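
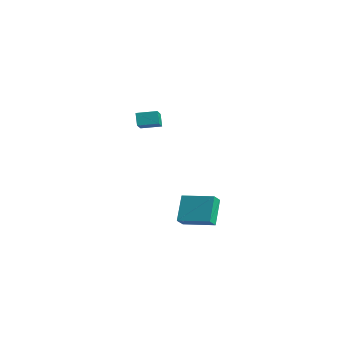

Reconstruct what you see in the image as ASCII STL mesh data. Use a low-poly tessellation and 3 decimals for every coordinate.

solid 
facet normal -0.742 -0.657 -0.133
outer loop
vertex -2.549 -2.741 4.853
vertex -3.47 -1.466 3.701
vertex -2.103 -3.094 4.106
endloop
endfacet
facet normal 0.473 -0.654 0.591
outer loop
vertex -1.13 -2.234 4.279
vertex -2.549 -2.741 4.853
vertex -2.103 -3.094 4.106
endloop
endfacet
facet normal -0.743 -0.657 -0.133
outer loop
vertex -2.103 -3.094 4.106
vertex -3.47 -1.466 3.701
vertex -3.024 -1.819 2.953
endloop
endfacet
facet normal 0.474 -0.377 -0.796
outer loop
vertex -3.024 -1.819 2.953
vertex -1.13 -2.234 4.279
vertex -2.103 -3.094 4.106
endloop
endfacet
facet normal -0.474 0.376 0.796
outer loop
vertex -2.549 -2.741 4.853
vertex -2.497 -0.606 3.874
vertex -3.47 -1.466 3.701
endloop
endfacet
facet normal 0.473 -0.654 0.591
outer loop
vertex -1.576 -1.881 5.027
vertex -2.549 -2.741 4.853
vertex -1.13 -2.234 4.279
endloop
endfacet
facet normal -0.475 0.376 0.796
outer loop
vertex -1.576 -1.881 5.027
vertex -2.497 -0.606 3.874
vertex -2.549 -2.741 4.853
endloop
endfacet
facet normal -0.473 0.654 -0.591
outer loop
vertex -3.47 -1.466 3.701
vertex -2.497 -0.606 3.874
vertex -3.024 -1.819 2.953
endloop
endfacet
facet normal 0.475 -0.376 -0.796
outer loop
vertex -2.051 -0.959 3.127
vertex -1.13 -2.234 4.279
vertex -3.024 -1.819 2.953
endloop
endfacet
facet normal -0.472 0.654 -0.591
outer loop
vertex -3.024 -1.819 2.953
vertex -2.497 -0.606 3.874
vertex -2.051 -0.959 3.127
endloop
endfacet
facet normal 0.743 0.656 0.133
outer loop
vertex -2.051 -0.959 3.127
vertex -1.576 -1.881 5.027
vertex -1.13 -2.234 4.279
endloop
endfacet
facet normal 0.742 0.657 0.133
outer loop
vertex -2.497 -0.606 3.874
vertex -1.576 -1.881 5.027
vertex -2.051 -0.959 3.127
endloop
endfacet
facet normal -0.919 -0.338 -0.205
outer loop
vertex -0.476 -1.374 -4.438
vertex -1.242 -0.087 -3.127
vertex -0.561 -0.731 -5.119
endloop
endfacet
facet normal 0.385 -0.647 -0.659
outer loop
vertex 1.442 0.007 -4.673
vertex -0.476 -1.374 -4.438
vertex -0.561 -0.731 -5.119
endloop
endfacet
facet normal -0.919 -0.338 -0.205
outer loop
vertex -0.561 -0.731 -5.119
vertex -1.242 -0.087 -3.127
vertex -1.327 0.556 -3.808
endloop
endfacet
facet normal -0.091 0.684 -0.724
outer loop
vertex -1.327 0.556 -3.808
vertex 1.442 0.007 -4.673
vertex -0.561 -0.731 -5.119
endloop
endfacet
facet normal 0.091 -0.684 0.724
outer loop
vertex -0.476 -1.374 -4.438
vertex 0.761 0.651 -2.681
vertex -1.242 -0.087 -3.127
endloop
endfacet
facet normal 0.385 -0.647 -0.659
outer loop
vertex 1.527 -0.636 -3.992
vertex -0.476 -1.374 -4.438
vertex 1.442 0.007 -4.673
endloop
endfacet
facet normal 0.091 -0.684 0.724
outer loop
vertex 1.527 -0.636 -3.992
vertex 0.761 0.651 -2.681
vertex -0.476 -1.374 -4.438
endloop
endfacet
facet normal -0.385 0.647 0.659
outer loop
vertex -1.242 -0.087 -3.127
vertex 0.761 0.651 -2.681
vertex -1.327 0.556 -3.808
endloop
endfacet
facet normal -0.091 0.684 -0.724
outer loop
vertex 0.676 1.294 -3.362
vertex 1.442 0.007 -4.673
vertex -1.327 0.556 -3.808
endloop
endfacet
facet normal -0.385 0.647 0.659
outer loop
vertex -1.327 0.556 -3.808
vertex 0.761 0.651 -2.681
vertex 0.676 1.294 -3.362
endloop
endfacet
facet normal 0.919 0.338 0.205
outer loop
vertex 0.676 1.294 -3.362
vertex 1.527 -0.636 -3.992
vertex 1.442 0.007 -4.673
endloop
endfacet
facet normal 0.919 0.338 0.205
outer loop
vertex 0.761 0.651 -2.681
vertex 1.527 -0.636 -3.992
vertex 0.676 1.294 -3.362
endloop
endfacet

endsolid


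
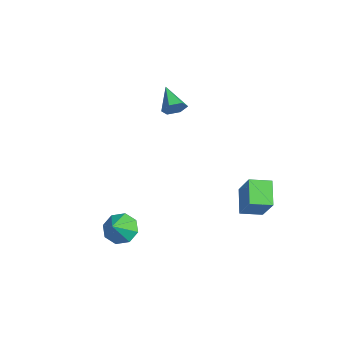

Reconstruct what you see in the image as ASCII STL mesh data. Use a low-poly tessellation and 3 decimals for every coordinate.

solid 
facet normal 0.880 0.000 -0.475
outer loop
vertex -0.658 0.461 2.232
vertex -0.937 0.86 1.715
vertex -0.634 1.169 2.277
endloop
endfacet
facet normal 0.131 -0.067 0.989
outer loop
vertex -0.658 0.461 2.232
vertex -0.634 1.169 2.277
vertex -2.363 0.86 2.485
endloop
endfacet
facet normal 0.880 0.001 -0.475
outer loop
vertex -0.634 1.169 2.277
vertex -0.937 0.86 1.715
vertex -0.913 1.568 1.761
endloop
endfacet
facet normal -0.062 0.773 0.631
outer loop
vertex -0.634 1.169 2.277
vertex -0.913 1.568 1.761
vertex -2.363 0.86 2.485
endloop
endfacet
facet normal 0.880 0.001 -0.476
outer loop
vertex -0.913 1.568 1.761
vertex -0.937 0.86 1.715
vertex -1.217 1.259 1.198
endloop
endfacet
facet normal -0.505 0.842 -0.189
outer loop
vertex -0.913 1.568 1.761
vertex -1.217 1.259 1.198
vertex -2.363 0.86 2.485
endloop
endfacet
facet normal 0.879 0.000 -0.476
outer loop
vertex -1.217 1.259 1.198
vertex -0.937 0.86 1.715
vertex -1.241 0.551 1.153
endloop
endfacet
facet normal -0.755 0.067 -0.652
outer loop
vertex -1.217 1.259 1.198
vertex -1.241 0.551 1.153
vertex -2.363 0.86 2.485
endloop
endfacet
facet normal 0.880 -0.000 -0.476
outer loop
vertex -1.241 0.551 1.153
vertex -0.937 0.86 1.715
vertex -0.962 0.152 1.669
endloop
endfacet
facet normal -0.562 -0.773 -0.294
outer loop
vertex -1.241 0.551 1.153
vertex -0.962 0.152 1.669
vertex -2.363 0.86 2.485
endloop
endfacet
facet normal 0.880 -0.000 -0.475
outer loop
vertex -0.962 0.152 1.669
vertex -0.937 0.86 1.715
vertex -0.658 0.461 2.232
endloop
endfacet
facet normal -0.119 -0.842 0.526
outer loop
vertex -0.962 0.152 1.669
vertex -0.658 0.461 2.232
vertex -2.363 0.86 2.485
endloop
endfacet
facet normal -0.549 0.490 -0.677
outer loop
vertex 3.286 -3.679 -4.562
vertex 2.791 -3.268 -3.863
vertex 3.58 -3.05 -4.345
endloop
endfacet
facet normal 0.913 -0.364 -0.182
outer loop
vertex 3.286 -3.679 -4.562
vertex 3.58 -3.05 -4.345
vertex 3.509 -3.912 -2.977
endloop
endfacet
facet normal -0.549 0.492 -0.676
outer loop
vertex 3.58 -3.05 -4.345
vertex 2.791 -3.268 -3.863
vertex 3.412 -2.55 -3.845
endloop
endfacet
facet normal 0.973 0.170 0.157
outer loop
vertex 3.58 -3.05 -4.345
vertex 3.412 -2.55 -3.845
vertex 3.509 -3.912 -2.977
endloop
endfacet
facet normal -0.548 0.491 -0.677
outer loop
vertex 3.412 -2.55 -3.845
vertex 2.791 -3.268 -3.863
vertex 2.88 -2.47 -3.356
endloop
endfacet
facet normal 0.642 0.444 0.625
outer loop
vertex 3.412 -2.55 -3.845
vertex 2.88 -2.47 -3.356
vertex 3.509 -3.912 -2.977
endloop
endfacet
facet normal -0.548 0.491 -0.677
outer loop
vertex 2.88 -2.47 -3.356
vertex 2.791 -3.268 -3.863
vertex 2.295 -2.858 -3.164
endloop
endfacet
facet normal 0.113 0.298 0.948
outer loop
vertex 2.88 -2.47 -3.356
vertex 2.295 -2.858 -3.164
vertex 3.509 -3.912 -2.977
endloop
endfacet
facet normal -0.548 0.491 -0.677
outer loop
vertex 2.295 -2.858 -3.164
vertex 2.791 -3.268 -3.863
vertex 2.001 -3.486 -3.382
endloop
endfacet
facet normal -0.303 -0.183 0.935
outer loop
vertex 2.295 -2.858 -3.164
vertex 2.001 -3.486 -3.382
vertex 3.509 -3.912 -2.977
endloop
endfacet
facet normal -0.548 0.490 -0.678
outer loop
vertex 2.001 -3.486 -3.382
vertex 2.791 -3.268 -3.863
vertex 2.17 -3.987 -3.881
endloop
endfacet
facet normal -0.362 -0.716 0.596
outer loop
vertex 2.001 -3.486 -3.382
vertex 2.17 -3.987 -3.881
vertex 3.509 -3.912 -2.977
endloop
endfacet
facet normal -0.549 0.491 -0.677
outer loop
vertex 2.17 -3.987 -3.881
vertex 2.791 -3.268 -3.863
vertex 2.702 -4.067 -4.37
endloop
endfacet
facet normal -0.031 -0.991 0.128
outer loop
vertex 2.17 -3.987 -3.881
vertex 2.702 -4.067 -4.37
vertex 3.509 -3.912 -2.977
endloop
endfacet
facet normal -0.549 0.491 -0.677
outer loop
vertex 2.702 -4.067 -4.37
vertex 2.791 -3.268 -3.863
vertex 3.286 -3.679 -4.562
endloop
endfacet
facet normal 0.498 -0.845 -0.194
outer loop
vertex 2.702 -4.067 -4.37
vertex 3.286 -3.679 -4.562
vertex 3.509 -3.912 -2.977
endloop
endfacet
facet normal -0.778 0.264 0.570
outer loop
vertex 3.586 3.202 -1.147
vertex 3.821 4.369 -1.367
vertex 2.392 3.14 -2.75
endloop
endfacet
facet normal -0.194 -0.964 0.182
outer loop
vertex 3.599 2.731 -3.633
vertex 3.586 3.202 -1.147
vertex 2.392 3.14 -2.75
endloop
endfacet
facet normal -0.778 0.264 0.570
outer loop
vertex 2.392 3.14 -2.75
vertex 3.821 4.369 -1.367
vertex 2.627 4.307 -2.97
endloop
endfacet
facet normal -0.597 -0.031 -0.802
outer loop
vertex 2.627 4.307 -2.97
vertex 3.599 2.731 -3.633
vertex 2.392 3.14 -2.75
endloop
endfacet
facet normal 0.597 0.031 0.802
outer loop
vertex 3.586 3.202 -1.147
vertex 5.028 3.96 -2.25
vertex 3.821 4.369 -1.367
endloop
endfacet
facet normal -0.194 -0.964 0.182
outer loop
vertex 4.793 2.793 -2.03
vertex 3.586 3.202 -1.147
vertex 3.599 2.731 -3.633
endloop
endfacet
facet normal 0.597 0.031 0.802
outer loop
vertex 4.793 2.793 -2.03
vertex 5.028 3.96 -2.25
vertex 3.586 3.202 -1.147
endloop
endfacet
facet normal 0.194 0.964 -0.182
outer loop
vertex 3.821 4.369 -1.367
vertex 5.028 3.96 -2.25
vertex 2.627 4.307 -2.97
endloop
endfacet
facet normal -0.597 -0.031 -0.802
outer loop
vertex 3.834 3.898 -3.853
vertex 3.599 2.731 -3.633
vertex 2.627 4.307 -2.97
endloop
endfacet
facet normal 0.194 0.964 -0.182
outer loop
vertex 2.627 4.307 -2.97
vertex 5.028 3.96 -2.25
vertex 3.834 3.898 -3.853
endloop
endfacet
facet normal 0.778 -0.264 -0.570
outer loop
vertex 3.834 3.898 -3.853
vertex 4.793 2.793 -2.03
vertex 3.599 2.731 -3.633
endloop
endfacet
facet normal 0.778 -0.264 -0.570
outer loop
vertex 5.028 3.96 -2.25
vertex 4.793 2.793 -2.03
vertex 3.834 3.898 -3.853
endloop
endfacet

endsolid


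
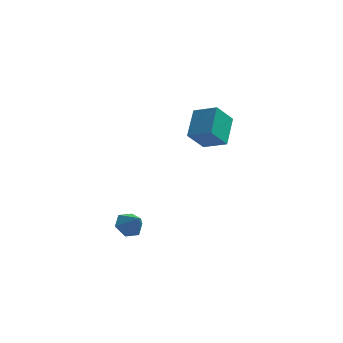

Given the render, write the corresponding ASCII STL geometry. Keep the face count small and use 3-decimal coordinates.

solid 
facet normal -0.869 0.306 -0.389
outer loop
vertex -1.203 2.574 2.689
vertex -1.083 4.232 3.727
vertex -0.418 3.272 1.483
endloop
endfacet
facet normal -0.061 -0.846 -0.529
outer loop
vertex 0.903 2.808 2.073
vertex -1.203 2.574 2.689
vertex -0.418 3.272 1.483
endloop
endfacet
facet normal -0.870 0.305 -0.388
outer loop
vertex -0.418 3.272 1.483
vertex -1.083 4.232 3.727
vertex -0.299 4.931 2.52
endloop
endfacet
facet normal 0.490 0.436 -0.754
outer loop
vertex -0.299 4.931 2.52
vertex 0.903 2.808 2.073
vertex -0.418 3.272 1.483
endloop
endfacet
facet normal -0.490 -0.437 0.754
outer loop
vertex -1.203 2.574 2.689
vertex 0.238 3.768 4.317
vertex -1.083 4.232 3.727
endloop
endfacet
facet normal -0.061 -0.846 -0.530
outer loop
vertex 0.119 2.109 3.28
vertex -1.203 2.574 2.689
vertex 0.903 2.808 2.073
endloop
endfacet
facet normal -0.491 -0.436 0.754
outer loop
vertex 0.119 2.109 3.28
vertex 0.238 3.768 4.317
vertex -1.203 2.574 2.689
endloop
endfacet
facet normal 0.061 0.846 0.529
outer loop
vertex -1.083 4.232 3.727
vertex 0.238 3.768 4.317
vertex -0.299 4.931 2.52
endloop
endfacet
facet normal 0.491 0.437 -0.754
outer loop
vertex 1.023 4.466 3.111
vertex 0.903 2.808 2.073
vertex -0.299 4.931 2.52
endloop
endfacet
facet normal 0.061 0.846 0.529
outer loop
vertex -0.299 4.931 2.52
vertex 0.238 3.768 4.317
vertex 1.023 4.466 3.111
endloop
endfacet
facet normal 0.870 -0.306 0.388
outer loop
vertex 1.023 4.466 3.111
vertex 0.119 2.109 3.28
vertex 0.903 2.808 2.073
endloop
endfacet
facet normal 0.869 -0.305 0.389
outer loop
vertex 0.238 3.768 4.317
vertex 0.119 2.109 3.28
vertex 1.023 4.466 3.111
endloop
endfacet
facet normal -0.557 0.440 -0.705
outer loop
vertex -2.873 -3.325 -1.444
vertex -3.431 -3.124 -0.878
vertex -2.814 -2.611 -1.045
endloop
endfacet
facet normal 0.993 -0.018 -0.114
outer loop
vertex -2.873 -3.325 -1.444
vertex -2.814 -2.611 -1.045
vertex -2.709 -3.696 0.038
endloop
endfacet
facet normal -0.557 0.440 -0.705
outer loop
vertex -2.814 -2.611 -1.045
vertex -3.431 -3.124 -0.878
vertex -3.372 -2.41 -0.479
endloop
endfacet
facet normal 0.685 0.547 0.481
outer loop
vertex -2.814 -2.611 -1.045
vertex -3.372 -2.41 -0.479
vertex -2.709 -3.696 0.038
endloop
endfacet
facet normal -0.556 0.440 -0.705
outer loop
vertex -3.372 -2.41 -0.479
vertex -3.431 -3.124 -0.878
vertex -3.989 -2.922 -0.312
endloop
endfacet
facet normal -0.041 0.354 0.934
outer loop
vertex -3.372 -2.41 -0.479
vertex -3.989 -2.922 -0.312
vertex -2.709 -3.696 0.038
endloop
endfacet
facet normal -0.556 0.441 -0.705
outer loop
vertex -3.989 -2.922 -0.312
vertex -3.431 -3.124 -0.878
vertex -4.049 -3.636 -0.711
endloop
endfacet
facet normal -0.460 -0.403 0.791
outer loop
vertex -3.989 -2.922 -0.312
vertex -4.049 -3.636 -0.711
vertex -2.709 -3.696 0.038
endloop
endfacet
facet normal -0.556 0.441 -0.705
outer loop
vertex -4.049 -3.636 -0.711
vertex -3.431 -3.124 -0.878
vertex -3.491 -3.837 -1.277
endloop
endfacet
facet normal -0.152 -0.969 0.194
outer loop
vertex -4.049 -3.636 -0.711
vertex -3.491 -3.837 -1.277
vertex -2.709 -3.696 0.038
endloop
endfacet
facet normal -0.556 0.441 -0.705
outer loop
vertex -3.491 -3.837 -1.277
vertex -3.431 -3.124 -0.878
vertex -2.873 -3.325 -1.444
endloop
endfacet
facet normal 0.574 -0.777 -0.258
outer loop
vertex -3.491 -3.837 -1.277
vertex -2.873 -3.325 -1.444
vertex -2.709 -3.696 0.038
endloop
endfacet

endsolid


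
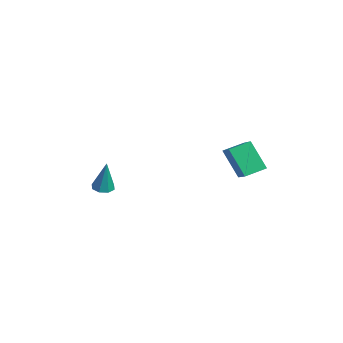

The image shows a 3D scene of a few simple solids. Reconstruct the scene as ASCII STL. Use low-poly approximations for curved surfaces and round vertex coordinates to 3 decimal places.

solid 
facet normal -0.206 -0.055 -0.977
outer loop
vertex -2.421 -0.59 -4.627
vertex -2.734 -1.069 -4.534
vertex -2.848 -0.5 -4.542
endloop
endfacet
facet normal 0.239 0.952 0.190
outer loop
vertex -2.421 -0.59 -4.627
vertex -2.848 -0.5 -4.542
vertex -2.366 -0.971 -2.786
endloop
endfacet
facet normal -0.205 -0.055 -0.977
outer loop
vertex -2.848 -0.5 -4.542
vertex -2.734 -1.069 -4.534
vertex -3.208 -0.744 -4.453
endloop
endfacet
facet normal -0.466 0.814 0.346
outer loop
vertex -2.848 -0.5 -4.542
vertex -3.208 -0.744 -4.453
vertex -2.366 -0.971 -2.786
endloop
endfacet
facet normal -0.205 -0.055 -0.977
outer loop
vertex -3.208 -0.744 -4.453
vertex -2.734 -1.069 -4.534
vertex -3.291 -1.178 -4.411
endloop
endfacet
facet normal -0.861 0.210 0.463
outer loop
vertex -3.208 -0.744 -4.453
vertex -3.291 -1.178 -4.411
vertex -2.366 -0.971 -2.786
endloop
endfacet
facet normal -0.205 -0.055 -0.977
outer loop
vertex -3.291 -1.178 -4.411
vertex -2.734 -1.069 -4.534
vertex -3.048 -1.548 -4.441
endloop
endfacet
facet normal -0.718 -0.510 0.474
outer loop
vertex -3.291 -1.178 -4.411
vertex -3.048 -1.548 -4.441
vertex -2.366 -0.971 -2.786
endloop
endfacet
facet normal -0.206 -0.055 -0.977
outer loop
vertex -3.048 -1.548 -4.441
vertex -2.734 -1.069 -4.534
vertex -2.621 -1.638 -4.526
endloop
endfacet
facet normal -0.120 -0.921 0.371
outer loop
vertex -3.048 -1.548 -4.441
vertex -2.621 -1.638 -4.526
vertex -2.366 -0.971 -2.786
endloop
endfacet
facet normal -0.207 -0.055 -0.977
outer loop
vertex -2.621 -1.638 -4.526
vertex -2.734 -1.069 -4.534
vertex -2.261 -1.394 -4.616
endloop
endfacet
facet normal 0.584 -0.783 0.214
outer loop
vertex -2.621 -1.638 -4.526
vertex -2.261 -1.394 -4.616
vertex -2.366 -0.971 -2.786
endloop
endfacet
facet normal -0.207 -0.055 -0.977
outer loop
vertex -2.261 -1.394 -4.616
vertex -2.734 -1.069 -4.534
vertex -2.178 -0.96 -4.658
endloop
endfacet
facet normal 0.979 -0.178 0.097
outer loop
vertex -2.261 -1.394 -4.616
vertex -2.178 -0.96 -4.658
vertex -2.366 -0.971 -2.786
endloop
endfacet
facet normal -0.207 -0.054 -0.977
outer loop
vertex -2.178 -0.96 -4.658
vertex -2.734 -1.069 -4.534
vertex -2.421 -0.59 -4.627
endloop
endfacet
facet normal 0.836 0.542 0.087
outer loop
vertex -2.178 -0.96 -4.658
vertex -2.421 -0.59 -4.627
vertex -2.366 -0.971 -2.786
endloop
endfacet
facet normal -0.473 -0.296 0.830
outer loop
vertex 3.603 4.132 0.657
vertex 2.293 4.275 -0.039
vertex 3.667 3.086 0.321
endloop
endfacet
facet normal 0.879 -0.096 0.467
outer loop
vertex 4.467 3.585 -1.081
vertex 3.603 4.132 0.657
vertex 3.667 3.086 0.321
endloop
endfacet
facet normal -0.473 -0.295 0.830
outer loop
vertex 3.667 3.086 0.321
vertex 2.293 4.275 -0.039
vertex 2.357 3.229 -0.374
endloop
endfacet
facet normal 0.058 -0.951 -0.305
outer loop
vertex 2.357 3.229 -0.374
vertex 4.467 3.585 -1.081
vertex 3.667 3.086 0.321
endloop
endfacet
facet normal -0.058 0.951 0.305
outer loop
vertex 3.603 4.132 0.657
vertex 3.093 4.774 -1.441
vertex 2.293 4.275 -0.039
endloop
endfacet
facet normal 0.879 -0.096 0.467
outer loop
vertex 4.403 4.631 -0.746
vertex 3.603 4.132 0.657
vertex 4.467 3.585 -1.081
endloop
endfacet
facet normal -0.058 0.951 0.305
outer loop
vertex 4.403 4.631 -0.746
vertex 3.093 4.774 -1.441
vertex 3.603 4.132 0.657
endloop
endfacet
facet normal -0.879 0.096 -0.467
outer loop
vertex 2.293 4.275 -0.039
vertex 3.093 4.774 -1.441
vertex 2.357 3.229 -0.374
endloop
endfacet
facet normal 0.058 -0.951 -0.305
outer loop
vertex 3.157 3.728 -1.777
vertex 4.467 3.585 -1.081
vertex 2.357 3.229 -0.374
endloop
endfacet
facet normal -0.879 0.096 -0.467
outer loop
vertex 2.357 3.229 -0.374
vertex 3.093 4.774 -1.441
vertex 3.157 3.728 -1.777
endloop
endfacet
facet normal 0.473 0.295 -0.830
outer loop
vertex 3.157 3.728 -1.777
vertex 4.403 4.631 -0.746
vertex 4.467 3.585 -1.081
endloop
endfacet
facet normal 0.473 0.296 -0.830
outer loop
vertex 3.093 4.774 -1.441
vertex 4.403 4.631 -0.746
vertex 3.157 3.728 -1.777
endloop
endfacet

endsolid


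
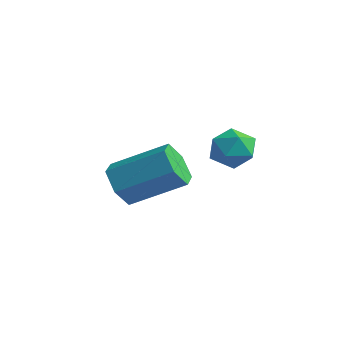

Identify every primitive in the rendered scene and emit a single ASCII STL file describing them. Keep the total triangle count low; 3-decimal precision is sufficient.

solid 
facet normal -0.255 0.757 0.602
outer loop
vertex -1.617 0.92 -1.281
vertex -1.445 0.498 -0.677
vertex -0.915 0.932 -0.999
endloop
endfacet
facet normal -0.008 1.000 -0.023
outer loop
vertex -1.617 0.92 -1.281
vertex -0.915 0.932 -0.999
vertex -1.022 0.914 -1.749
endloop
endfacet
facet normal -0.418 0.730 -0.541
outer loop
vertex -1.617 0.92 -1.281
vertex -1.022 0.914 -1.749
vertex -1.617 0.469 -1.889
endloop
endfacet
facet normal -0.917 0.321 -0.238
outer loop
vertex -1.617 0.92 -1.281
vertex -1.617 0.469 -1.889
vertex -1.879 0.212 -1.227
endloop
endfacet
facet normal -0.816 0.338 0.468
outer loop
vertex -1.617 0.92 -1.281
vertex -1.879 0.212 -1.227
vertex -1.445 0.498 -0.677
endloop
endfacet
facet normal 0.654 0.748 -0.111
outer loop
vertex -1.022 0.914 -1.749
vertex -0.915 0.932 -0.999
vertex -0.481 0.488 -1.433
endloop
endfacet
facet normal 0.255 0.355 0.899
outer loop
vertex -0.915 0.932 -0.999
vertex -1.445 0.498 -0.677
vertex -0.743 0.231 -0.771
endloop
endfacet
facet normal -0.654 -0.323 0.684
outer loop
vertex -1.445 0.498 -0.677
vertex -1.879 0.212 -1.227
vertex -1.338 -0.214 -0.911
endloop
endfacet
facet normal -0.817 -0.350 -0.459
outer loop
vertex -1.879 0.212 -1.227
vertex -1.617 0.469 -1.889
vertex -1.445 -0.232 -1.661
endloop
endfacet
facet normal -0.009 0.311 -0.950
outer loop
vertex -1.617 0.469 -1.889
vertex -1.022 0.914 -1.749
vertex -0.915 0.202 -1.983
endloop
endfacet
facet normal 0.917 -0.321 0.238
outer loop
vertex -0.743 -0.22 -1.379
vertex -0.481 0.488 -1.433
vertex -0.743 0.231 -0.771
endloop
endfacet
facet normal 0.418 -0.730 0.541
outer loop
vertex -0.743 -0.22 -1.379
vertex -0.743 0.231 -0.771
vertex -1.338 -0.214 -0.911
endloop
endfacet
facet normal 0.008 -1.000 0.023
outer loop
vertex -0.743 -0.22 -1.379
vertex -1.338 -0.214 -0.911
vertex -1.445 -0.232 -1.661
endloop
endfacet
facet normal 0.255 -0.757 -0.602
outer loop
vertex -0.743 -0.22 -1.379
vertex -1.445 -0.232 -1.661
vertex -0.915 0.202 -1.983
endloop
endfacet
facet normal 0.816 -0.338 -0.468
outer loop
vertex -0.743 -0.22 -1.379
vertex -0.915 0.202 -1.983
vertex -0.481 0.488 -1.433
endloop
endfacet
facet normal 0.817 0.350 0.459
outer loop
vertex -0.743 0.231 -0.771
vertex -0.481 0.488 -1.433
vertex -0.915 0.932 -0.999
endloop
endfacet
facet normal 0.009 -0.311 0.950
outer loop
vertex -1.338 -0.214 -0.911
vertex -0.743 0.231 -0.771
vertex -1.445 0.498 -0.677
endloop
endfacet
facet normal -0.654 -0.748 0.111
outer loop
vertex -1.445 -0.232 -1.661
vertex -1.338 -0.214 -0.911
vertex -1.879 0.212 -1.227
endloop
endfacet
facet normal -0.255 -0.355 -0.899
outer loop
vertex -0.915 0.202 -1.983
vertex -1.445 -0.232 -1.661
vertex -1.617 0.469 -1.889
endloop
endfacet
facet normal 0.654 0.323 -0.684
outer loop
vertex -0.481 0.488 -1.433
vertex -0.915 0.202 -1.983
vertex -1.022 0.914 -1.749
endloop
endfacet
facet normal -0.607 -0.644 -0.466
outer loop
vertex -4.039 -1.174 -4.042
vertex -4.57 -1.134 -3.406
vertex -4.643 -0.605 -4.041
endloop
endfacet
facet normal 0.319 0.340 -0.885
outer loop
vertex -4.039 -1.174 -4.042
vertex -4.643 -0.605 -4.041
vertex -2.879 0.054 -3.151
endloop
endfacet
facet normal 0.319 0.340 -0.885
outer loop
vertex -2.879 0.054 -3.151
vertex -4.643 -0.605 -4.041
vertex -3.483 0.624 -3.15
endloop
endfacet
facet normal 0.608 0.643 0.466
outer loop
vertex -2.879 0.054 -3.151
vertex -3.483 0.624 -3.15
vertex -3.41 0.094 -2.514
endloop
endfacet
facet normal -0.608 -0.643 -0.466
outer loop
vertex -4.643 -0.605 -4.041
vertex -4.57 -1.134 -3.406
vertex -5.174 -0.565 -3.404
endloop
endfacet
facet normal -0.471 0.764 -0.441
outer loop
vertex -4.643 -0.605 -4.041
vertex -5.174 -0.565 -3.404
vertex -3.483 0.624 -3.15
endloop
endfacet
facet normal -0.471 0.764 -0.440
outer loop
vertex -3.483 0.624 -3.15
vertex -5.174 -0.565 -3.404
vertex -4.014 0.663 -2.513
endloop
endfacet
facet normal 0.607 0.643 0.467
outer loop
vertex -3.483 0.624 -3.15
vertex -4.014 0.663 -2.513
vertex -3.41 0.094 -2.514
endloop
endfacet
facet normal -0.608 -0.643 -0.466
outer loop
vertex -5.174 -0.565 -3.404
vertex -4.57 -1.134 -3.406
vertex -5.101 -1.094 -2.769
endloop
endfacet
facet normal -0.790 0.424 0.444
outer loop
vertex -5.174 -0.565 -3.404
vertex -5.101 -1.094 -2.769
vertex -4.014 0.663 -2.513
endloop
endfacet
facet normal -0.790 0.424 0.444
outer loop
vertex -4.014 0.663 -2.513
vertex -5.101 -1.094 -2.769
vertex -3.941 0.134 -1.878
endloop
endfacet
facet normal 0.607 0.644 0.466
outer loop
vertex -4.014 0.663 -2.513
vertex -3.941 0.134 -1.878
vertex -3.41 0.094 -2.514
endloop
endfacet
facet normal -0.608 -0.643 -0.466
outer loop
vertex -5.101 -1.094 -2.769
vertex -4.57 -1.134 -3.406
vertex -4.497 -1.664 -2.77
endloop
endfacet
facet normal -0.319 -0.340 0.885
outer loop
vertex -5.101 -1.094 -2.769
vertex -4.497 -1.664 -2.77
vertex -3.941 0.134 -1.878
endloop
endfacet
facet normal -0.319 -0.340 0.885
outer loop
vertex -3.941 0.134 -1.878
vertex -4.497 -1.664 -2.77
vertex -3.337 -0.435 -1.879
endloop
endfacet
facet normal 0.607 0.644 0.466
outer loop
vertex -3.941 0.134 -1.878
vertex -3.337 -0.435 -1.879
vertex -3.41 0.094 -2.514
endloop
endfacet
facet normal -0.607 -0.643 -0.467
outer loop
vertex -4.497 -1.664 -2.77
vertex -4.57 -1.134 -3.406
vertex -3.966 -1.703 -3.407
endloop
endfacet
facet normal 0.472 -0.764 0.440
outer loop
vertex -4.497 -1.664 -2.77
vertex -3.966 -1.703 -3.407
vertex -3.337 -0.435 -1.879
endloop
endfacet
facet normal 0.471 -0.764 0.440
outer loop
vertex -3.337 -0.435 -1.879
vertex -3.966 -1.703 -3.407
vertex -2.806 -0.475 -2.516
endloop
endfacet
facet normal 0.608 0.643 0.466
outer loop
vertex -3.337 -0.435 -1.879
vertex -2.806 -0.475 -2.516
vertex -3.41 0.094 -2.514
endloop
endfacet
facet normal -0.607 -0.644 -0.466
outer loop
vertex -3.966 -1.703 -3.407
vertex -4.57 -1.134 -3.406
vertex -4.039 -1.174 -4.042
endloop
endfacet
facet normal 0.790 -0.424 -0.444
outer loop
vertex -3.966 -1.703 -3.407
vertex -4.039 -1.174 -4.042
vertex -2.806 -0.475 -2.516
endloop
endfacet
facet normal 0.790 -0.424 -0.444
outer loop
vertex -2.806 -0.475 -2.516
vertex -4.039 -1.174 -4.042
vertex -2.879 0.054 -3.151
endloop
endfacet
facet normal 0.608 0.643 0.466
outer loop
vertex -2.806 -0.475 -2.516
vertex -2.879 0.054 -3.151
vertex -3.41 0.094 -2.514
endloop
endfacet

endsolid


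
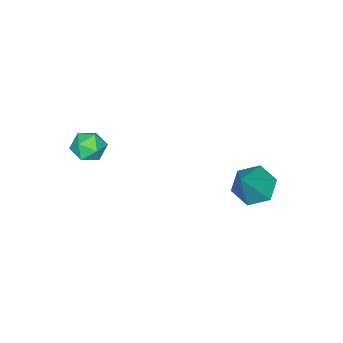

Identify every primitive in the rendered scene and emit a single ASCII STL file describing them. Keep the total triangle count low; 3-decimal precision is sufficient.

solid 
facet normal -0.639 -0.127 -0.759
outer loop
vertex -1.685 1.846 -0.454
vertex -2.187 2.482 -0.138
vertex -1.553 2.669 -0.703
endloop
endfacet
facet normal 0.940 -0.227 -0.253
outer loop
vertex -1.685 1.846 -0.454
vertex -1.553 2.669 -0.703
vertex -1.013 2.718 1.258
endloop
endfacet
facet normal -0.639 -0.128 -0.759
outer loop
vertex -1.553 2.669 -0.703
vertex -2.187 2.482 -0.138
vertex -2.055 3.305 -0.388
endloop
endfacet
facet normal 0.713 0.668 -0.213
outer loop
vertex -1.553 2.669 -0.703
vertex -2.055 3.305 -0.388
vertex -1.013 2.718 1.258
endloop
endfacet
facet normal -0.638 -0.128 -0.759
outer loop
vertex -2.055 3.305 -0.388
vertex -2.187 2.482 -0.138
vertex -2.69 3.118 0.177
endloop
endfacet
facet normal 0.014 0.945 0.328
outer loop
vertex -2.055 3.305 -0.388
vertex -2.69 3.118 0.177
vertex -1.013 2.718 1.258
endloop
endfacet
facet normal -0.638 -0.128 -0.759
outer loop
vertex -2.69 3.118 0.177
vertex -2.187 2.482 -0.138
vertex -2.822 2.295 0.427
endloop
endfacet
facet normal -0.456 0.325 0.828
outer loop
vertex -2.69 3.118 0.177
vertex -2.822 2.295 0.427
vertex -1.013 2.718 1.258
endloop
endfacet
facet normal -0.638 -0.127 -0.759
outer loop
vertex -2.822 2.295 0.427
vertex -2.187 2.482 -0.138
vertex -2.319 1.659 0.111
endloop
endfacet
facet normal -0.228 -0.572 0.788
outer loop
vertex -2.822 2.295 0.427
vertex -2.319 1.659 0.111
vertex -1.013 2.718 1.258
endloop
endfacet
facet normal -0.639 -0.127 -0.759
outer loop
vertex -2.319 1.659 0.111
vertex -2.187 2.482 -0.138
vertex -1.685 1.846 -0.454
endloop
endfacet
facet normal 0.470 -0.847 0.247
outer loop
vertex -2.319 1.659 0.111
vertex -1.685 1.846 -0.454
vertex -1.013 2.718 1.258
endloop
endfacet
facet normal -0.968 0.218 -0.124
outer loop
vertex 1.924 -1.187 2.924
vertex 1.794 -1.396 3.572
vertex 1.959 -0.734 3.448
endloop
endfacet
facet normal -0.557 0.646 -0.522
outer loop
vertex 1.924 -1.187 2.924
vertex 1.959 -0.734 3.448
vertex 2.44 -0.723 2.948
endloop
endfacet
facet normal -0.168 0.236 -0.957
outer loop
vertex 1.924 -1.187 2.924
vertex 2.44 -0.723 2.948
vertex 2.572 -1.379 2.763
endloop
endfacet
facet normal -0.338 -0.445 -0.829
outer loop
vertex 1.924 -1.187 2.924
vertex 2.572 -1.379 2.763
vertex 2.172 -1.795 3.149
endloop
endfacet
facet normal -0.833 -0.456 -0.314
outer loop
vertex 1.924 -1.187 2.924
vertex 2.172 -1.795 3.149
vertex 1.794 -1.396 3.572
endloop
endfacet
facet normal -0.111 0.990 -0.085
outer loop
vertex 2.44 -0.723 2.948
vertex 1.959 -0.734 3.448
vertex 2.628 -0.645 3.611
endloop
endfacet
facet normal -0.775 0.298 0.557
outer loop
vertex 1.959 -0.734 3.448
vertex 1.794 -1.396 3.572
vertex 2.228 -1.061 3.997
endloop
endfacet
facet normal -0.556 -0.793 0.251
outer loop
vertex 1.794 -1.396 3.572
vertex 2.172 -1.795 3.149
vertex 2.36 -1.717 3.812
endloop
endfacet
facet normal 0.245 -0.775 -0.582
outer loop
vertex 2.172 -1.795 3.149
vertex 2.572 -1.379 2.763
vertex 2.841 -1.706 3.312
endloop
endfacet
facet normal 0.520 0.327 -0.789
outer loop
vertex 2.572 -1.379 2.763
vertex 2.44 -0.723 2.948
vertex 3.006 -1.044 3.188
endloop
endfacet
facet normal 0.338 0.445 0.829
outer loop
vertex 2.876 -1.253 3.836
vertex 2.628 -0.645 3.611
vertex 2.228 -1.061 3.997
endloop
endfacet
facet normal 0.168 -0.236 0.957
outer loop
vertex 2.876 -1.253 3.836
vertex 2.228 -1.061 3.997
vertex 2.36 -1.717 3.812
endloop
endfacet
facet normal 0.557 -0.646 0.522
outer loop
vertex 2.876 -1.253 3.836
vertex 2.36 -1.717 3.812
vertex 2.841 -1.706 3.312
endloop
endfacet
facet normal 0.968 -0.218 0.124
outer loop
vertex 2.876 -1.253 3.836
vertex 2.841 -1.706 3.312
vertex 3.006 -1.044 3.188
endloop
endfacet
facet normal 0.833 0.456 0.314
outer loop
vertex 2.876 -1.253 3.836
vertex 3.006 -1.044 3.188
vertex 2.628 -0.645 3.611
endloop
endfacet
facet normal -0.245 0.775 0.582
outer loop
vertex 2.228 -1.061 3.997
vertex 2.628 -0.645 3.611
vertex 1.959 -0.734 3.448
endloop
endfacet
facet normal -0.520 -0.327 0.789
outer loop
vertex 2.36 -1.717 3.812
vertex 2.228 -1.061 3.997
vertex 1.794 -1.396 3.572
endloop
endfacet
facet normal 0.111 -0.990 0.085
outer loop
vertex 2.841 -1.706 3.312
vertex 2.36 -1.717 3.812
vertex 2.172 -1.795 3.149
endloop
endfacet
facet normal 0.775 -0.298 -0.557
outer loop
vertex 3.006 -1.044 3.188
vertex 2.841 -1.706 3.312
vertex 2.572 -1.379 2.763
endloop
endfacet
facet normal 0.556 0.793 -0.251
outer loop
vertex 2.628 -0.645 3.611
vertex 3.006 -1.044 3.188
vertex 2.44 -0.723 2.948
endloop
endfacet

endsolid


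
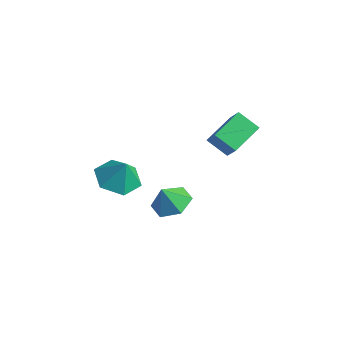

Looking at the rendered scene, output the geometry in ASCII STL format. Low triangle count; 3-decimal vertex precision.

solid 
facet normal 0.136 0.399 -0.907
outer loop
vertex 3.675 -0.893 -2.623
vertex 2.83 -0.614 -2.627
vertex 3.47 -0.09 -2.3
endloop
endfacet
facet normal 0.690 -0.111 0.715
outer loop
vertex 3.675 -0.893 -2.623
vertex 3.47 -0.09 -2.3
vertex 2.69 -1.026 -1.693
endloop
endfacet
facet normal 0.135 0.400 -0.906
outer loop
vertex 3.47 -0.09 -2.3
vertex 2.83 -0.614 -2.627
vertex 2.625 0.189 -2.303
endloop
endfacet
facet normal 0.145 0.450 0.881
outer loop
vertex 3.47 -0.09 -2.3
vertex 2.625 0.189 -2.303
vertex 2.69 -1.026 -1.693
endloop
endfacet
facet normal 0.135 0.400 -0.906
outer loop
vertex 2.625 0.189 -2.303
vertex 2.83 -0.614 -2.627
vertex 1.985 -0.335 -2.63
endloop
endfacet
facet normal -0.627 0.323 0.709
outer loop
vertex 2.625 0.189 -2.303
vertex 1.985 -0.335 -2.63
vertex 2.69 -1.026 -1.693
endloop
endfacet
facet normal 0.135 0.400 -0.906
outer loop
vertex 1.985 -0.335 -2.63
vertex 2.83 -0.614 -2.627
vertex 2.19 -1.138 -2.954
endloop
endfacet
facet normal -0.853 -0.367 0.371
outer loop
vertex 1.985 -0.335 -2.63
vertex 2.19 -1.138 -2.954
vertex 2.69 -1.026 -1.693
endloop
endfacet
facet normal 0.135 0.400 -0.906
outer loop
vertex 2.19 -1.138 -2.954
vertex 2.83 -0.614 -2.627
vertex 3.035 -1.417 -2.951
endloop
endfacet
facet normal -0.308 -0.929 0.204
outer loop
vertex 2.19 -1.138 -2.954
vertex 3.035 -1.417 -2.951
vertex 2.69 -1.026 -1.693
endloop
endfacet
facet normal 0.137 0.400 -0.906
outer loop
vertex 3.035 -1.417 -2.951
vertex 2.83 -0.614 -2.627
vertex 3.675 -0.893 -2.623
endloop
endfacet
facet normal 0.464 -0.802 0.376
outer loop
vertex 3.035 -1.417 -2.951
vertex 3.675 -0.893 -2.623
vertex 2.69 -1.026 -1.693
endloop
endfacet
facet normal -0.378 -0.067 -0.923
outer loop
vertex 2.724 -2.988 -0.878
vertex 1.888 -2.558 -0.567
vertex 2.633 -2.003 -0.912
endloop
endfacet
facet normal 0.961 0.098 0.258
outer loop
vertex 2.724 -2.988 -0.878
vertex 2.633 -2.003 -0.912
vertex 2.312 -2.482 0.467
endloop
endfacet
facet normal -0.378 -0.067 -0.923
outer loop
vertex 2.633 -2.003 -0.912
vertex 1.888 -2.558 -0.567
vertex 1.797 -1.572 -0.601
endloop
endfacet
facet normal 0.532 0.754 0.386
outer loop
vertex 2.633 -2.003 -0.912
vertex 1.797 -1.572 -0.601
vertex 2.312 -2.482 0.467
endloop
endfacet
facet normal -0.377 -0.067 -0.924
outer loop
vertex 1.797 -1.572 -0.601
vertex 1.888 -2.558 -0.567
vertex 1.053 -2.127 -0.257
endloop
endfacet
facet normal -0.200 0.696 0.690
outer loop
vertex 1.797 -1.572 -0.601
vertex 1.053 -2.127 -0.257
vertex 2.312 -2.482 0.467
endloop
endfacet
facet normal -0.378 -0.068 -0.923
outer loop
vertex 1.053 -2.127 -0.257
vertex 1.888 -2.558 -0.567
vertex 1.144 -3.112 -0.222
endloop
endfacet
facet normal -0.502 -0.016 0.865
outer loop
vertex 1.053 -2.127 -0.257
vertex 1.144 -3.112 -0.222
vertex 2.312 -2.482 0.467
endloop
endfacet
facet normal -0.378 -0.067 -0.923
outer loop
vertex 1.144 -3.112 -0.222
vertex 1.888 -2.558 -0.567
vertex 1.98 -3.543 -0.533
endloop
endfacet
facet normal -0.072 -0.672 0.737
outer loop
vertex 1.144 -3.112 -0.222
vertex 1.98 -3.543 -0.533
vertex 2.312 -2.482 0.467
endloop
endfacet
facet normal -0.378 -0.067 -0.923
outer loop
vertex 1.98 -3.543 -0.533
vertex 1.888 -2.558 -0.567
vertex 2.724 -2.988 -0.878
endloop
endfacet
facet normal 0.659 -0.615 0.433
outer loop
vertex 1.98 -3.543 -0.533
vertex 2.724 -2.988 -0.878
vertex 2.312 -2.482 0.467
endloop
endfacet
facet normal -0.618 0.222 -0.755
outer loop
vertex 2.834 1.255 0.122
vertex 2.698 2.674 0.65
vertex 3.686 1.563 -0.485
endloop
endfacet
facet normal 0.090 -0.933 -0.348
outer loop
vertex 4.402 1.306 0.39
vertex 2.834 1.255 0.122
vertex 3.686 1.563 -0.485
endloop
endfacet
facet normal -0.618 0.221 -0.754
outer loop
vertex 3.686 1.563 -0.485
vertex 2.698 2.674 0.65
vertex 3.549 2.982 0.043
endloop
endfacet
facet normal 0.781 0.282 -0.556
outer loop
vertex 3.549 2.982 0.043
vertex 4.402 1.306 0.39
vertex 3.686 1.563 -0.485
endloop
endfacet
facet normal -0.781 -0.282 0.557
outer loop
vertex 2.834 1.255 0.122
vertex 3.414 2.417 1.525
vertex 2.698 2.674 0.65
endloop
endfacet
facet normal 0.090 -0.933 -0.348
outer loop
vertex 3.551 0.998 0.997
vertex 2.834 1.255 0.122
vertex 4.402 1.306 0.39
endloop
endfacet
facet normal -0.781 -0.283 0.557
outer loop
vertex 3.551 0.998 0.997
vertex 3.414 2.417 1.525
vertex 2.834 1.255 0.122
endloop
endfacet
facet normal -0.090 0.933 0.348
outer loop
vertex 2.698 2.674 0.65
vertex 3.414 2.417 1.525
vertex 3.549 2.982 0.043
endloop
endfacet
facet normal 0.781 0.282 -0.557
outer loop
vertex 4.266 2.725 0.918
vertex 4.402 1.306 0.39
vertex 3.549 2.982 0.043
endloop
endfacet
facet normal -0.090 0.933 0.348
outer loop
vertex 3.549 2.982 0.043
vertex 3.414 2.417 1.525
vertex 4.266 2.725 0.918
endloop
endfacet
facet normal 0.618 -0.221 0.754
outer loop
vertex 4.266 2.725 0.918
vertex 3.551 0.998 0.997
vertex 4.402 1.306 0.39
endloop
endfacet
facet normal 0.618 -0.221 0.755
outer loop
vertex 3.414 2.417 1.525
vertex 3.551 0.998 0.997
vertex 4.266 2.725 0.918
endloop
endfacet

endsolid


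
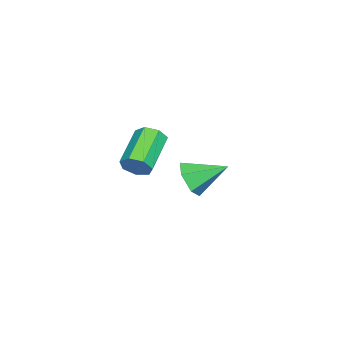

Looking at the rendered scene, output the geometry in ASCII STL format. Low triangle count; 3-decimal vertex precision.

solid 
facet normal 0.890 -0.022 -0.456
outer loop
vertex -0.456 -1.333 -2.515
vertex -0.79 -1.124 -3.177
vertex -0.496 -0.675 -2.625
endloop
endfacet
facet normal 0.453 0.174 0.875
outer loop
vertex -0.456 -1.333 -2.515
vertex -0.496 -0.675 -2.625
vertex -2.396 -1.284 -1.521
endloop
endfacet
facet normal 0.452 0.174 0.875
outer loop
vertex -2.396 -1.284 -1.521
vertex -0.496 -0.675 -2.625
vertex -2.436 -0.627 -1.631
endloop
endfacet
facet normal -0.890 0.022 0.456
outer loop
vertex -2.396 -1.284 -1.521
vertex -2.436 -0.627 -1.631
vertex -2.73 -1.076 -2.183
endloop
endfacet
facet normal 0.890 -0.022 -0.456
outer loop
vertex -0.496 -0.675 -2.625
vertex -0.79 -1.124 -3.177
vertex -0.757 -0.356 -3.15
endloop
endfacet
facet normal 0.235 0.878 0.417
outer loop
vertex -0.496 -0.675 -2.625
vertex -0.757 -0.356 -3.15
vertex -2.436 -0.627 -1.631
endloop
endfacet
facet normal 0.236 0.877 0.417
outer loop
vertex -2.436 -0.627 -1.631
vertex -0.757 -0.356 -3.15
vertex -2.697 -0.307 -2.156
endloop
endfacet
facet normal -0.890 0.022 0.456
outer loop
vertex -2.436 -0.627 -1.631
vertex -2.697 -0.307 -2.156
vertex -2.73 -1.076 -2.183
endloop
endfacet
facet normal 0.890 -0.022 -0.456
outer loop
vertex -0.757 -0.356 -3.15
vertex -0.79 -1.124 -3.177
vertex -1.043 -0.615 -3.696
endloop
endfacet
facet normal -0.158 0.922 -0.354
outer loop
vertex -0.757 -0.356 -3.15
vertex -1.043 -0.615 -3.696
vertex -2.697 -0.307 -2.156
endloop
endfacet
facet normal -0.158 0.922 -0.354
outer loop
vertex -2.697 -0.307 -2.156
vertex -1.043 -0.615 -3.696
vertex -2.983 -0.566 -2.702
endloop
endfacet
facet normal -0.890 0.022 0.456
outer loop
vertex -2.697 -0.307 -2.156
vertex -2.983 -0.566 -2.702
vertex -2.73 -1.076 -2.183
endloop
endfacet
facet normal 0.890 -0.023 -0.456
outer loop
vertex -1.043 -0.615 -3.696
vertex -0.79 -1.124 -3.177
vertex -1.139 -1.258 -3.851
endloop
endfacet
facet normal -0.433 0.272 -0.859
outer loop
vertex -1.043 -0.615 -3.696
vertex -1.139 -1.258 -3.851
vertex -2.983 -0.566 -2.702
endloop
endfacet
facet normal -0.434 0.271 -0.859
outer loop
vertex -2.983 -0.566 -2.702
vertex -1.139 -1.258 -3.851
vertex -3.078 -1.209 -2.857
endloop
endfacet
facet normal -0.890 0.022 0.455
outer loop
vertex -2.983 -0.566 -2.702
vertex -3.078 -1.209 -2.857
vertex -2.73 -1.076 -2.183
endloop
endfacet
facet normal 0.890 -0.023 -0.456
outer loop
vertex -1.139 -1.258 -3.851
vertex -0.79 -1.124 -3.177
vertex -0.972 -1.8 -3.498
endloop
endfacet
facet normal -0.382 -0.584 -0.716
outer loop
vertex -1.139 -1.258 -3.851
vertex -0.972 -1.8 -3.498
vertex -3.078 -1.209 -2.857
endloop
endfacet
facet normal -0.382 -0.583 -0.717
outer loop
vertex -3.078 -1.209 -2.857
vertex -0.972 -1.8 -3.498
vertex -2.911 -1.752 -2.504
endloop
endfacet
facet normal -0.890 0.022 0.455
outer loop
vertex -3.078 -1.209 -2.857
vertex -2.911 -1.752 -2.504
vertex -2.73 -1.076 -2.183
endloop
endfacet
facet normal 0.889 -0.023 -0.456
outer loop
vertex -0.972 -1.8 -3.498
vertex -0.79 -1.124 -3.177
vertex -0.668 -1.834 -2.904
endloop
endfacet
facet normal -0.043 -0.998 -0.035
outer loop
vertex -0.972 -1.8 -3.498
vertex -0.668 -1.834 -2.904
vertex -2.911 -1.752 -2.504
endloop
endfacet
facet normal -0.043 -0.999 -0.034
outer loop
vertex -2.911 -1.752 -2.504
vertex -0.668 -1.834 -2.904
vertex -2.608 -1.785 -1.91
endloop
endfacet
facet normal -0.890 0.022 0.455
outer loop
vertex -2.911 -1.752 -2.504
vertex -2.608 -1.785 -1.91
vertex -2.73 -1.076 -2.183
endloop
endfacet
facet normal 0.890 -0.022 -0.456
outer loop
vertex -0.668 -1.834 -2.904
vertex -0.79 -1.124 -3.177
vertex -0.456 -1.333 -2.515
endloop
endfacet
facet normal 0.328 -0.662 0.674
outer loop
vertex -0.668 -1.834 -2.904
vertex -0.456 -1.333 -2.515
vertex -2.608 -1.785 -1.91
endloop
endfacet
facet normal 0.328 -0.662 0.674
outer loop
vertex -2.608 -1.785 -1.91
vertex -0.456 -1.333 -2.515
vertex -2.396 -1.284 -1.521
endloop
endfacet
facet normal -0.890 0.022 0.456
outer loop
vertex -2.608 -1.785 -1.91
vertex -2.396 -1.284 -1.521
vertex -2.73 -1.076 -2.183
endloop
endfacet
facet normal 0.235 -0.859 -0.455
outer loop
vertex 3.81 2.401 -0.666
vertex 3.114 2.537 -1.283
vertex 3.974 2.869 -1.465
endloop
endfacet
facet normal 0.765 0.475 0.435
outer loop
vertex 3.81 2.401 -0.666
vertex 3.974 2.869 -1.465
vertex 2.706 4.023 -0.497
endloop
endfacet
facet normal 0.236 -0.859 -0.454
outer loop
vertex 3.974 2.869 -1.465
vertex 3.114 2.537 -1.283
vertex 3.278 3.004 -2.082
endloop
endfacet
facet normal 0.469 0.810 -0.352
outer loop
vertex 3.974 2.869 -1.465
vertex 3.278 3.004 -2.082
vertex 2.706 4.023 -0.497
endloop
endfacet
facet normal 0.235 -0.859 -0.454
outer loop
vertex 3.278 3.004 -2.082
vertex 3.114 2.537 -1.283
vertex 2.417 2.672 -1.9
endloop
endfacet
facet normal -0.396 0.701 -0.593
outer loop
vertex 3.278 3.004 -2.082
vertex 2.417 2.672 -1.9
vertex 2.706 4.023 -0.497
endloop
endfacet
facet normal 0.235 -0.859 -0.454
outer loop
vertex 2.417 2.672 -1.9
vertex 3.114 2.537 -1.283
vertex 2.253 2.205 -1.101
endloop
endfacet
facet normal -0.965 0.257 -0.048
outer loop
vertex 2.417 2.672 -1.9
vertex 2.253 2.205 -1.101
vertex 2.706 4.023 -0.497
endloop
endfacet
facet normal 0.236 -0.859 -0.454
outer loop
vertex 2.253 2.205 -1.101
vertex 3.114 2.537 -1.283
vertex 2.949 2.07 -0.484
endloop
endfacet
facet normal -0.670 -0.078 0.738
outer loop
vertex 2.253 2.205 -1.101
vertex 2.949 2.07 -0.484
vertex 2.706 4.023 -0.497
endloop
endfacet
facet normal 0.234 -0.860 -0.454
outer loop
vertex 2.949 2.07 -0.484
vertex 3.114 2.537 -1.283
vertex 3.81 2.401 -0.666
endloop
endfacet
facet normal 0.195 0.031 0.980
outer loop
vertex 2.949 2.07 -0.484
vertex 3.81 2.401 -0.666
vertex 2.706 4.023 -0.497
endloop
endfacet

endsolid


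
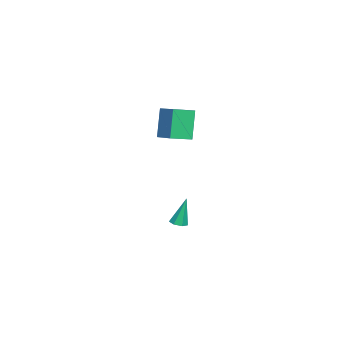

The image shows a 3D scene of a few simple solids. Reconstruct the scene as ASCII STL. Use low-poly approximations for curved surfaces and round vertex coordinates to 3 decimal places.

solid 
facet normal -0.729 -0.624 -0.281
outer loop
vertex -3.346 -0.746 3.525
vertex -4.101 0.27 3.228
vertex -2.64 -0.752 1.707
endloop
endfacet
facet normal 0.581 -0.782 0.228
outer loop
vertex -1.539 0.19 2.132
vertex -3.346 -0.746 3.525
vertex -2.64 -0.752 1.707
endloop
endfacet
facet normal -0.729 -0.624 -0.281
outer loop
vertex -2.64 -0.752 1.707
vertex -4.101 0.27 3.228
vertex -3.395 0.264 1.411
endloop
endfacet
facet normal 0.362 -0.003 -0.932
outer loop
vertex -3.395 0.264 1.411
vertex -1.539 0.19 2.132
vertex -2.64 -0.752 1.707
endloop
endfacet
facet normal -0.362 0.003 0.932
outer loop
vertex -3.346 -0.746 3.525
vertex -3.0 1.212 3.653
vertex -4.101 0.27 3.228
endloop
endfacet
facet normal 0.581 -0.781 0.228
outer loop
vertex -2.245 0.196 3.949
vertex -3.346 -0.746 3.525
vertex -1.539 0.19 2.132
endloop
endfacet
facet normal -0.362 0.003 0.932
outer loop
vertex -2.245 0.196 3.949
vertex -3.0 1.212 3.653
vertex -3.346 -0.746 3.525
endloop
endfacet
facet normal -0.581 0.782 -0.228
outer loop
vertex -4.101 0.27 3.228
vertex -3.0 1.212 3.653
vertex -3.395 0.264 1.411
endloop
endfacet
facet normal 0.362 -0.004 -0.932
outer loop
vertex -2.294 1.206 1.835
vertex -1.539 0.19 2.132
vertex -3.395 0.264 1.411
endloop
endfacet
facet normal -0.581 0.781 -0.228
outer loop
vertex -3.395 0.264 1.411
vertex -3.0 1.212 3.653
vertex -2.294 1.206 1.835
endloop
endfacet
facet normal 0.729 0.624 0.281
outer loop
vertex -2.294 1.206 1.835
vertex -2.245 0.196 3.949
vertex -1.539 0.19 2.132
endloop
endfacet
facet normal 0.729 0.624 0.281
outer loop
vertex -3.0 1.212 3.653
vertex -2.245 0.196 3.949
vertex -2.294 1.206 1.835
endloop
endfacet
facet normal 0.111 -0.216 -0.970
outer loop
vertex -2.619 0.145 -4.705
vertex -3.117 0.302 -4.797
vertex -2.672 0.59 -4.81
endloop
endfacet
facet normal 0.927 0.187 0.326
outer loop
vertex -2.619 0.145 -4.705
vertex -2.672 0.59 -4.81
vertex -3.323 0.698 -3.023
endloop
endfacet
facet normal 0.112 -0.217 -0.970
outer loop
vertex -2.672 0.59 -4.81
vertex -3.117 0.302 -4.797
vertex -3.059 0.818 -4.906
endloop
endfacet
facet normal 0.481 0.868 0.123
outer loop
vertex -2.672 0.59 -4.81
vertex -3.059 0.818 -4.906
vertex -3.323 0.698 -3.023
endloop
endfacet
facet normal 0.112 -0.217 -0.970
outer loop
vertex -3.059 0.818 -4.906
vertex -3.117 0.302 -4.797
vertex -3.49 0.658 -4.92
endloop
endfacet
facet normal -0.348 0.937 0.011
outer loop
vertex -3.059 0.818 -4.906
vertex -3.49 0.658 -4.92
vertex -3.323 0.698 -3.023
endloop
endfacet
facet normal 0.113 -0.216 -0.970
outer loop
vertex -3.49 0.658 -4.92
vertex -3.117 0.302 -4.797
vertex -3.64 0.23 -4.842
endloop
endfacet
facet normal -0.937 0.342 0.075
outer loop
vertex -3.49 0.658 -4.92
vertex -3.64 0.23 -4.842
vertex -3.323 0.698 -3.023
endloop
endfacet
facet normal 0.113 -0.217 -0.970
outer loop
vertex -3.64 0.23 -4.842
vertex -3.117 0.302 -4.797
vertex -3.396 -0.143 -4.73
endloop
endfacet
facet normal -0.841 -0.470 0.268
outer loop
vertex -3.64 0.23 -4.842
vertex -3.396 -0.143 -4.73
vertex -3.323 0.698 -3.023
endloop
endfacet
facet normal 0.112 -0.216 -0.970
outer loop
vertex -3.396 -0.143 -4.73
vertex -3.117 0.302 -4.797
vertex -2.942 -0.181 -4.669
endloop
endfacet
facet normal -0.134 -0.887 0.443
outer loop
vertex -3.396 -0.143 -4.73
vertex -2.942 -0.181 -4.669
vertex -3.323 0.698 -3.023
endloop
endfacet
facet normal 0.111 -0.217 -0.970
outer loop
vertex -2.942 -0.181 -4.669
vertex -3.117 0.302 -4.797
vertex -2.619 0.145 -4.705
endloop
endfacet
facet normal 0.653 -0.595 0.469
outer loop
vertex -2.942 -0.181 -4.669
vertex -2.619 0.145 -4.705
vertex -3.323 0.698 -3.023
endloop
endfacet

endsolid


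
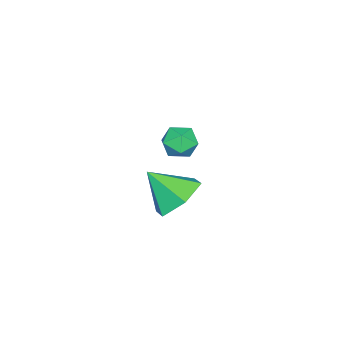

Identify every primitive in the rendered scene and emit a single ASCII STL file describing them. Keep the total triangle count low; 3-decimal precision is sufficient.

solid 
facet normal -0.627 0.738 0.248
outer loop
vertex -1.782 -2.141 -0.882
vertex -1.642 -2.272 -0.139
vertex -1.209 -1.773 -0.528
endloop
endfacet
facet normal -0.320 0.867 -0.383
outer loop
vertex -1.782 -2.141 -0.882
vertex -1.209 -1.773 -0.528
vertex -1.107 -2.049 -1.237
endloop
endfacet
facet normal -0.475 0.323 -0.819
outer loop
vertex -1.782 -2.141 -0.882
vertex -1.107 -2.049 -1.237
vertex -1.478 -2.719 -1.286
endloop
endfacet
facet normal -0.878 -0.142 -0.457
outer loop
vertex -1.782 -2.141 -0.882
vertex -1.478 -2.719 -1.286
vertex -1.809 -2.857 -0.607
endloop
endfacet
facet normal -0.972 0.115 0.203
outer loop
vertex -1.782 -2.141 -0.882
vertex -1.809 -2.857 -0.607
vertex -1.642 -2.272 -0.139
endloop
endfacet
facet normal 0.386 0.877 -0.286
outer loop
vertex -1.107 -2.049 -1.237
vertex -1.209 -1.773 -0.528
vertex -0.551 -2.123 -0.713
endloop
endfacet
facet normal -0.111 0.669 0.735
outer loop
vertex -1.209 -1.773 -0.528
vertex -1.642 -2.272 -0.139
vertex -0.882 -2.261 -0.034
endloop
endfacet
facet normal -0.669 -0.339 0.662
outer loop
vertex -1.642 -2.272 -0.139
vertex -1.809 -2.857 -0.607
vertex -1.253 -2.931 -0.083
endloop
endfacet
facet normal -0.516 -0.755 -0.405
outer loop
vertex -1.809 -2.857 -0.607
vertex -1.478 -2.719 -1.286
vertex -1.151 -3.207 -0.792
endloop
endfacet
facet normal 0.137 -0.003 -0.991
outer loop
vertex -1.478 -2.719 -1.286
vertex -1.107 -2.049 -1.237
vertex -0.718 -2.708 -1.181
endloop
endfacet
facet normal 0.878 0.142 0.457
outer loop
vertex -0.578 -2.839 -0.438
vertex -0.551 -2.123 -0.713
vertex -0.882 -2.261 -0.034
endloop
endfacet
facet normal 0.475 -0.323 0.819
outer loop
vertex -0.578 -2.839 -0.438
vertex -0.882 -2.261 -0.034
vertex -1.253 -2.931 -0.083
endloop
endfacet
facet normal 0.320 -0.867 0.383
outer loop
vertex -0.578 -2.839 -0.438
vertex -1.253 -2.931 -0.083
vertex -1.151 -3.207 -0.792
endloop
endfacet
facet normal 0.627 -0.738 -0.248
outer loop
vertex -0.578 -2.839 -0.438
vertex -1.151 -3.207 -0.792
vertex -0.718 -2.708 -1.181
endloop
endfacet
facet normal 0.972 -0.115 -0.203
outer loop
vertex -0.578 -2.839 -0.438
vertex -0.718 -2.708 -1.181
vertex -0.551 -2.123 -0.713
endloop
endfacet
facet normal 0.516 0.755 0.405
outer loop
vertex -0.882 -2.261 -0.034
vertex -0.551 -2.123 -0.713
vertex -1.209 -1.773 -0.528
endloop
endfacet
facet normal -0.137 0.003 0.991
outer loop
vertex -1.253 -2.931 -0.083
vertex -0.882 -2.261 -0.034
vertex -1.642 -2.272 -0.139
endloop
endfacet
facet normal -0.386 -0.877 0.286
outer loop
vertex -1.151 -3.207 -0.792
vertex -1.253 -2.931 -0.083
vertex -1.809 -2.857 -0.607
endloop
endfacet
facet normal 0.111 -0.669 -0.735
outer loop
vertex -0.718 -2.708 -1.181
vertex -1.151 -3.207 -0.792
vertex -1.478 -2.719 -1.286
endloop
endfacet
facet normal 0.669 0.339 -0.662
outer loop
vertex -0.551 -2.123 -0.713
vertex -0.718 -2.708 -1.181
vertex -1.107 -2.049 -1.237
endloop
endfacet
facet normal -0.146 0.702 -0.697
outer loop
vertex 3.553 0.218 0.428
vertex 2.85 -0.4 -0.047
vertex 2.54 0.274 0.696
endloop
endfacet
facet normal 0.261 0.247 0.933
outer loop
vertex 3.553 0.218 0.428
vertex 2.54 0.274 0.696
vertex 3.07 -1.46 1.007
endloop
endfacet
facet normal -0.147 0.701 -0.698
outer loop
vertex 2.54 0.274 0.696
vertex 2.85 -0.4 -0.047
vertex 1.836 -0.345 0.222
endloop
endfacet
facet normal -0.548 -0.017 0.836
outer loop
vertex 2.54 0.274 0.696
vertex 1.836 -0.345 0.222
vertex 3.07 -1.46 1.007
endloop
endfacet
facet normal -0.147 0.701 -0.698
outer loop
vertex 1.836 -0.345 0.222
vertex 2.85 -0.4 -0.047
vertex 2.146 -1.019 -0.521
endloop
endfacet
facet normal -0.734 -0.627 0.263
outer loop
vertex 1.836 -0.345 0.222
vertex 2.146 -1.019 -0.521
vertex 3.07 -1.46 1.007
endloop
endfacet
facet normal -0.147 0.701 -0.698
outer loop
vertex 2.146 -1.019 -0.521
vertex 2.85 -0.4 -0.047
vertex 3.16 -1.074 -0.79
endloop
endfacet
facet normal -0.109 -0.971 -0.214
outer loop
vertex 2.146 -1.019 -0.521
vertex 3.16 -1.074 -0.79
vertex 3.07 -1.46 1.007
endloop
endfacet
facet normal -0.146 0.702 -0.697
outer loop
vertex 3.16 -1.074 -0.79
vertex 2.85 -0.4 -0.047
vertex 3.863 -0.456 -0.315
endloop
endfacet
facet normal 0.699 -0.706 -0.117
outer loop
vertex 3.16 -1.074 -0.79
vertex 3.863 -0.456 -0.315
vertex 3.07 -1.46 1.007
endloop
endfacet
facet normal -0.146 0.702 -0.697
outer loop
vertex 3.863 -0.456 -0.315
vertex 2.85 -0.4 -0.047
vertex 3.553 0.218 0.428
endloop
endfacet
facet normal 0.884 -0.097 0.457
outer loop
vertex 3.863 -0.456 -0.315
vertex 3.553 0.218 0.428
vertex 3.07 -1.46 1.007
endloop
endfacet

endsolid


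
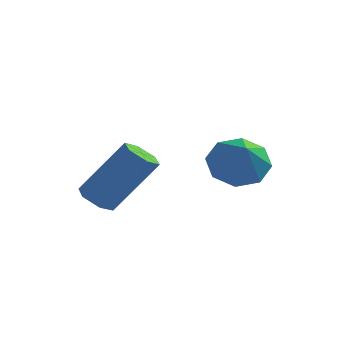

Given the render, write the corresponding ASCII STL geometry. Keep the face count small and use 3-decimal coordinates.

solid 
facet normal -0.384 0.673 -0.632
outer loop
vertex 1.391 2.176 0.796
vertex 0.541 1.828 0.942
vertex 1.056 2.494 1.338
endloop
endfacet
facet normal 0.879 0.165 0.447
outer loop
vertex 1.391 2.176 0.796
vertex 1.056 2.494 1.338
vertex 1.099 0.852 1.858
endloop
endfacet
facet normal -0.385 0.673 -0.631
outer loop
vertex 1.056 2.494 1.338
vertex 0.541 1.828 0.942
vertex 0.42 2.421 1.648
endloop
endfacet
facet normal 0.393 0.287 0.874
outer loop
vertex 1.056 2.494 1.338
vertex 0.42 2.421 1.648
vertex 1.099 0.852 1.858
endloop
endfacet
facet normal -0.385 0.673 -0.631
outer loop
vertex 0.42 2.421 1.648
vertex 0.541 1.828 0.942
vertex -0.146 2.001 1.545
endloop
endfacet
facet normal -0.208 0.041 0.977
outer loop
vertex 0.42 2.421 1.648
vertex -0.146 2.001 1.545
vertex 1.099 0.852 1.858
endloop
endfacet
facet normal -0.384 0.674 -0.631
outer loop
vertex -0.146 2.001 1.545
vertex 0.541 1.828 0.942
vertex -0.309 1.48 1.088
endloop
endfacet
facet normal -0.573 -0.432 0.696
outer loop
vertex -0.146 2.001 1.545
vertex -0.309 1.48 1.088
vertex 1.099 0.852 1.858
endloop
endfacet
facet normal -0.384 0.674 -0.631
outer loop
vertex -0.309 1.48 1.088
vertex 0.541 1.828 0.942
vertex 0.026 1.163 0.546
endloop
endfacet
facet normal -0.487 -0.851 0.197
outer loop
vertex -0.309 1.48 1.088
vertex 0.026 1.163 0.546
vertex 1.099 0.852 1.858
endloop
endfacet
facet normal -0.384 0.673 -0.632
outer loop
vertex 0.026 1.163 0.546
vertex 0.541 1.828 0.942
vertex 0.663 1.235 0.236
endloop
endfacet
facet normal -0.002 -0.973 -0.229
outer loop
vertex 0.026 1.163 0.546
vertex 0.663 1.235 0.236
vertex 1.099 0.852 1.858
endloop
endfacet
facet normal -0.385 0.673 -0.632
outer loop
vertex 0.663 1.235 0.236
vertex 0.541 1.828 0.942
vertex 1.228 1.655 0.339
endloop
endfacet
facet normal 0.601 -0.727 -0.333
outer loop
vertex 0.663 1.235 0.236
vertex 1.228 1.655 0.339
vertex 1.099 0.852 1.858
endloop
endfacet
facet normal -0.384 0.674 -0.631
outer loop
vertex 1.228 1.655 0.339
vertex 0.541 1.828 0.942
vertex 1.391 2.176 0.796
endloop
endfacet
facet normal 0.965 -0.255 -0.053
outer loop
vertex 1.228 1.655 0.339
vertex 1.391 2.176 0.796
vertex 1.099 0.852 1.858
endloop
endfacet
facet normal -0.541 -0.258 -0.801
outer loop
vertex -1.911 -1.986 0.239
vertex -2.245 -1.504 0.309
vertex -1.76 -1.481 -0.026
endloop
endfacet
facet normal 0.801 -0.448 -0.397
outer loop
vertex -1.911 -1.986 0.239
vertex -1.76 -1.481 -0.026
vertex -0.802 -1.458 1.881
endloop
endfacet
facet normal 0.800 -0.450 -0.397
outer loop
vertex -0.802 -1.458 1.881
vertex -1.76 -1.481 -0.026
vertex -0.65 -0.953 1.615
endloop
endfacet
facet normal 0.542 0.258 0.800
outer loop
vertex -0.802 -1.458 1.881
vertex -0.65 -0.953 1.615
vertex -1.135 -0.976 1.951
endloop
endfacet
facet normal -0.541 -0.257 -0.801
outer loop
vertex -1.76 -1.481 -0.026
vertex -2.245 -1.504 0.309
vertex -2.093 -0.999 0.044
endloop
endfacet
facet normal 0.623 0.516 -0.588
outer loop
vertex -1.76 -1.481 -0.026
vertex -2.093 -0.999 0.044
vertex -0.65 -0.953 1.615
endloop
endfacet
facet normal 0.623 0.516 -0.588
outer loop
vertex -0.65 -0.953 1.615
vertex -2.093 -0.999 0.044
vertex -0.983 -0.471 1.685
endloop
endfacet
facet normal 0.542 0.258 0.800
outer loop
vertex -0.65 -0.953 1.615
vertex -0.983 -0.471 1.685
vertex -1.135 -0.976 1.951
endloop
endfacet
facet normal -0.541 -0.257 -0.801
outer loop
vertex -2.093 -0.999 0.044
vertex -2.245 -1.504 0.309
vertex -2.578 -1.022 0.379
endloop
endfacet
facet normal -0.177 0.965 -0.191
outer loop
vertex -2.093 -0.999 0.044
vertex -2.578 -1.022 0.379
vertex -0.983 -0.471 1.685
endloop
endfacet
facet normal -0.177 0.965 -0.191
outer loop
vertex -0.983 -0.471 1.685
vertex -2.578 -1.022 0.379
vertex -1.469 -0.494 2.021
endloop
endfacet
facet normal 0.541 0.259 0.800
outer loop
vertex -0.983 -0.471 1.685
vertex -1.469 -0.494 2.021
vertex -1.135 -0.976 1.951
endloop
endfacet
facet normal -0.542 -0.258 -0.800
outer loop
vertex -2.578 -1.022 0.379
vertex -2.245 -1.504 0.309
vertex -2.73 -1.527 0.645
endloop
endfacet
facet normal -0.801 0.450 0.396
outer loop
vertex -2.578 -1.022 0.379
vertex -2.73 -1.527 0.645
vertex -1.469 -0.494 2.021
endloop
endfacet
facet normal -0.801 0.448 0.398
outer loop
vertex -1.469 -0.494 2.021
vertex -2.73 -1.527 0.645
vertex -1.62 -0.999 2.286
endloop
endfacet
facet normal 0.541 0.258 0.801
outer loop
vertex -1.469 -0.494 2.021
vertex -1.62 -0.999 2.286
vertex -1.135 -0.976 1.951
endloop
endfacet
facet normal -0.542 -0.258 -0.800
outer loop
vertex -2.73 -1.527 0.645
vertex -2.245 -1.504 0.309
vertex -2.397 -2.009 0.575
endloop
endfacet
facet normal -0.623 -0.516 0.588
outer loop
vertex -2.73 -1.527 0.645
vertex -2.397 -2.009 0.575
vertex -1.62 -0.999 2.286
endloop
endfacet
facet normal -0.623 -0.516 0.588
outer loop
vertex -1.62 -0.999 2.286
vertex -2.397 -2.009 0.575
vertex -1.287 -1.481 2.216
endloop
endfacet
facet normal 0.541 0.257 0.801
outer loop
vertex -1.62 -0.999 2.286
vertex -1.287 -1.481 2.216
vertex -1.135 -0.976 1.951
endloop
endfacet
facet normal -0.541 -0.259 -0.800
outer loop
vertex -2.397 -2.009 0.575
vertex -2.245 -1.504 0.309
vertex -1.911 -1.986 0.239
endloop
endfacet
facet normal 0.177 -0.965 0.191
outer loop
vertex -2.397 -2.009 0.575
vertex -1.911 -1.986 0.239
vertex -1.287 -1.481 2.216
endloop
endfacet
facet normal 0.177 -0.965 0.191
outer loop
vertex -1.287 -1.481 2.216
vertex -1.911 -1.986 0.239
vertex -0.802 -1.458 1.881
endloop
endfacet
facet normal 0.541 0.257 0.801
outer loop
vertex -1.287 -1.481 2.216
vertex -0.802 -1.458 1.881
vertex -1.135 -0.976 1.951
endloop
endfacet

endsolid


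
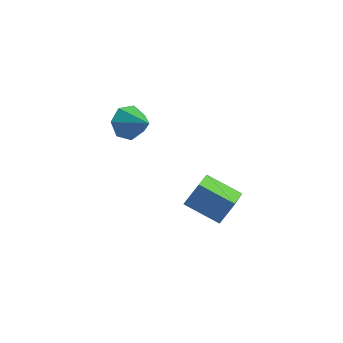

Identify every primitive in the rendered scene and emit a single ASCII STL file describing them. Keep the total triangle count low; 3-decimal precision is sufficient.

solid 
facet normal -0.299 -0.455 -0.839
outer loop
vertex 4.335 1.26 -4.292
vertex 2.61 0.876 -3.468
vertex 3.66 2.901 -4.941
endloop
endfacet
facet normal 0.885 0.197 -0.422
outer loop
vertex 4.07 3.524 -3.792
vertex 4.335 1.26 -4.292
vertex 3.66 2.901 -4.941
endloop
endfacet
facet normal -0.299 -0.455 -0.839
outer loop
vertex 3.66 2.901 -4.941
vertex 2.61 0.876 -3.468
vertex 1.935 2.517 -4.117
endloop
endfacet
facet normal -0.357 0.869 -0.343
outer loop
vertex 1.935 2.517 -4.117
vertex 4.07 3.524 -3.792
vertex 3.66 2.901 -4.941
endloop
endfacet
facet normal 0.357 -0.869 0.343
outer loop
vertex 4.335 1.26 -4.292
vertex 3.02 1.499 -2.319
vertex 2.61 0.876 -3.468
endloop
endfacet
facet normal 0.885 0.197 -0.422
outer loop
vertex 4.745 1.883 -3.143
vertex 4.335 1.26 -4.292
vertex 4.07 3.524 -3.792
endloop
endfacet
facet normal 0.357 -0.869 0.343
outer loop
vertex 4.745 1.883 -3.143
vertex 3.02 1.499 -2.319
vertex 4.335 1.26 -4.292
endloop
endfacet
facet normal -0.885 -0.197 0.422
outer loop
vertex 2.61 0.876 -3.468
vertex 3.02 1.499 -2.319
vertex 1.935 2.517 -4.117
endloop
endfacet
facet normal -0.357 0.869 -0.343
outer loop
vertex 2.345 3.14 -2.968
vertex 4.07 3.524 -3.792
vertex 1.935 2.517 -4.117
endloop
endfacet
facet normal -0.885 -0.197 0.422
outer loop
vertex 1.935 2.517 -4.117
vertex 3.02 1.499 -2.319
vertex 2.345 3.14 -2.968
endloop
endfacet
facet normal 0.299 0.455 0.839
outer loop
vertex 2.345 3.14 -2.968
vertex 4.745 1.883 -3.143
vertex 4.07 3.524 -3.792
endloop
endfacet
facet normal 0.299 0.455 0.839
outer loop
vertex 3.02 1.499 -2.319
vertex 4.745 1.883 -3.143
vertex 2.345 3.14 -2.968
endloop
endfacet
facet normal -0.869 0.209 -0.448
outer loop
vertex -2.08 4.319 -2.45
vertex -2.585 3.766 -1.729
vertex -2.346 4.778 -1.72
endloop
endfacet
facet normal 0.768 0.630 -0.116
outer loop
vertex -2.08 4.319 -2.45
vertex -2.346 4.778 -1.72
vertex -1.115 3.414 -0.971
endloop
endfacet
facet normal -0.869 0.209 -0.448
outer loop
vertex -2.346 4.778 -1.72
vertex -2.585 3.766 -1.729
vertex -2.792 4.475 -0.997
endloop
endfacet
facet normal 0.436 0.702 0.563
outer loop
vertex -2.346 4.778 -1.72
vertex -2.792 4.475 -0.997
vertex -1.115 3.414 -0.971
endloop
endfacet
facet normal -0.869 0.209 -0.448
outer loop
vertex -2.792 4.475 -0.997
vertex -2.585 3.766 -1.729
vertex -3.082 3.638 -0.824
endloop
endfacet
facet normal 0.093 0.171 0.981
outer loop
vertex -2.792 4.475 -0.997
vertex -3.082 3.638 -0.824
vertex -1.115 3.414 -0.971
endloop
endfacet
facet normal -0.869 0.208 -0.448
outer loop
vertex -3.082 3.638 -0.824
vertex -2.585 3.766 -1.729
vertex -2.997 2.898 -1.333
endloop
endfacet
facet normal -0.003 -0.567 0.824
outer loop
vertex -3.082 3.638 -0.824
vertex -2.997 2.898 -1.333
vertex -1.115 3.414 -0.971
endloop
endfacet
facet normal -0.869 0.208 -0.448
outer loop
vertex -2.997 2.898 -1.333
vertex -2.585 3.766 -1.729
vertex -2.602 2.811 -2.139
endloop
endfacet
facet normal 0.221 -0.952 0.211
outer loop
vertex -2.997 2.898 -1.333
vertex -2.602 2.811 -2.139
vertex -1.115 3.414 -0.971
endloop
endfacet
facet normal -0.869 0.208 -0.448
outer loop
vertex -2.602 2.811 -2.139
vertex -2.585 3.766 -1.729
vertex -2.194 3.444 -2.637
endloop
endfacet
facet normal 0.596 -0.697 -0.398
outer loop
vertex -2.602 2.811 -2.139
vertex -2.194 3.444 -2.637
vertex -1.115 3.414 -0.971
endloop
endfacet
facet normal -0.869 0.209 -0.448
outer loop
vertex -2.194 3.444 -2.637
vertex -2.585 3.766 -1.729
vertex -2.08 4.319 -2.45
endloop
endfacet
facet normal 0.839 0.007 -0.544
outer loop
vertex -2.194 3.444 -2.637
vertex -2.08 4.319 -2.45
vertex -1.115 3.414 -0.971
endloop
endfacet

endsolid


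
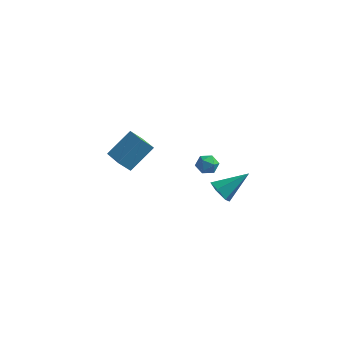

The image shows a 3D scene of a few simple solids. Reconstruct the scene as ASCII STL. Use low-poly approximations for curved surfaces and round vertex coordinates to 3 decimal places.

solid 
facet normal 0.438 0.808 0.393
outer loop
vertex 1.794 0.776 0.016
vertex 2.043 0.359 0.596
vertex 2.467 0.432 -0.027
endloop
endfacet
facet normal 0.415 0.852 -0.319
outer loop
vertex 1.794 0.776 0.016
vertex 2.467 0.432 -0.027
vertex 2.003 0.434 -0.626
endloop
endfacet
facet normal -0.267 0.812 -0.519
outer loop
vertex 1.794 0.776 0.016
vertex 2.003 0.434 -0.626
vertex 1.293 0.362 -0.373
endloop
endfacet
facet normal -0.666 0.742 0.068
outer loop
vertex 1.794 0.776 0.016
vertex 1.293 0.362 -0.373
vertex 1.318 0.315 0.383
endloop
endfacet
facet normal -0.230 0.741 0.631
outer loop
vertex 1.794 0.776 0.016
vertex 1.318 0.315 0.383
vertex 2.043 0.359 0.596
endloop
endfacet
facet normal 0.758 0.286 -0.586
outer loop
vertex 2.003 0.434 -0.626
vertex 2.467 0.432 -0.027
vertex 2.382 -0.195 -0.443
endloop
endfacet
facet normal 0.795 0.215 0.567
outer loop
vertex 2.467 0.432 -0.027
vertex 2.043 0.359 0.596
vertex 2.407 -0.242 0.313
endloop
endfacet
facet normal -0.286 0.105 0.952
outer loop
vertex 2.043 0.359 0.596
vertex 1.318 0.315 0.383
vertex 1.697 -0.314 0.566
endloop
endfacet
facet normal -0.993 0.108 0.040
outer loop
vertex 1.318 0.315 0.383
vertex 1.293 0.362 -0.373
vertex 1.233 -0.312 -0.033
endloop
endfacet
facet normal -0.347 0.219 -0.912
outer loop
vertex 1.293 0.362 -0.373
vertex 2.003 0.434 -0.626
vertex 1.657 -0.239 -0.656
endloop
endfacet
facet normal 0.666 -0.742 -0.068
outer loop
vertex 1.906 -0.656 -0.076
vertex 2.382 -0.195 -0.443
vertex 2.407 -0.242 0.313
endloop
endfacet
facet normal 0.267 -0.812 0.519
outer loop
vertex 1.906 -0.656 -0.076
vertex 2.407 -0.242 0.313
vertex 1.697 -0.314 0.566
endloop
endfacet
facet normal -0.415 -0.852 0.319
outer loop
vertex 1.906 -0.656 -0.076
vertex 1.697 -0.314 0.566
vertex 1.233 -0.312 -0.033
endloop
endfacet
facet normal -0.438 -0.808 -0.393
outer loop
vertex 1.906 -0.656 -0.076
vertex 1.233 -0.312 -0.033
vertex 1.657 -0.239 -0.656
endloop
endfacet
facet normal 0.230 -0.741 -0.631
outer loop
vertex 1.906 -0.656 -0.076
vertex 1.657 -0.239 -0.656
vertex 2.382 -0.195 -0.443
endloop
endfacet
facet normal 0.993 -0.108 -0.040
outer loop
vertex 2.407 -0.242 0.313
vertex 2.382 -0.195 -0.443
vertex 2.467 0.432 -0.027
endloop
endfacet
facet normal 0.347 -0.219 0.912
outer loop
vertex 1.697 -0.314 0.566
vertex 2.407 -0.242 0.313
vertex 2.043 0.359 0.596
endloop
endfacet
facet normal -0.758 -0.286 0.586
outer loop
vertex 1.233 -0.312 -0.033
vertex 1.697 -0.314 0.566
vertex 1.318 0.315 0.383
endloop
endfacet
facet normal -0.795 -0.215 -0.567
outer loop
vertex 1.657 -0.239 -0.656
vertex 1.233 -0.312 -0.033
vertex 1.293 0.362 -0.373
endloop
endfacet
facet normal 0.286 -0.105 -0.952
outer loop
vertex 2.382 -0.195 -0.443
vertex 1.657 -0.239 -0.656
vertex 2.003 0.434 -0.626
endloop
endfacet
facet normal -0.627 -0.529 -0.571
outer loop
vertex 3.929 -1.753 -1.4
vertex 3.325 -1.711 -0.776
vertex 3.361 -1.094 -1.387
endloop
endfacet
facet normal 0.610 0.537 -0.582
outer loop
vertex 3.929 -1.753 -1.4
vertex 3.361 -1.094 -1.387
vertex 4.655 -0.589 0.436
endloop
endfacet
facet normal -0.627 -0.529 -0.571
outer loop
vertex 3.361 -1.094 -1.387
vertex 3.325 -1.711 -0.776
vertex 2.757 -1.052 -0.763
endloop
endfacet
facet normal -0.122 0.975 -0.184
outer loop
vertex 3.361 -1.094 -1.387
vertex 2.757 -1.052 -0.763
vertex 4.655 -0.589 0.436
endloop
endfacet
facet normal -0.627 -0.530 -0.571
outer loop
vertex 2.757 -1.052 -0.763
vertex 3.325 -1.711 -0.776
vertex 2.721 -1.669 -0.151
endloop
endfacet
facet normal -0.523 0.616 0.590
outer loop
vertex 2.757 -1.052 -0.763
vertex 2.721 -1.669 -0.151
vertex 4.655 -0.589 0.436
endloop
endfacet
facet normal -0.627 -0.530 -0.571
outer loop
vertex 2.721 -1.669 -0.151
vertex 3.325 -1.711 -0.776
vertex 3.289 -2.328 -0.164
endloop
endfacet
facet normal -0.190 -0.183 0.964
outer loop
vertex 2.721 -1.669 -0.151
vertex 3.289 -2.328 -0.164
vertex 4.655 -0.589 0.436
endloop
endfacet
facet normal -0.627 -0.530 -0.571
outer loop
vertex 3.289 -2.328 -0.164
vertex 3.325 -1.711 -0.776
vertex 3.893 -2.37 -0.788
endloop
endfacet
facet normal 0.542 -0.621 0.566
outer loop
vertex 3.289 -2.328 -0.164
vertex 3.893 -2.37 -0.788
vertex 4.655 -0.589 0.436
endloop
endfacet
facet normal -0.627 -0.530 -0.571
outer loop
vertex 3.893 -2.37 -0.788
vertex 3.325 -1.711 -0.776
vertex 3.929 -1.753 -1.4
endloop
endfacet
facet normal 0.943 -0.261 -0.207
outer loop
vertex 3.893 -2.37 -0.788
vertex 3.929 -1.753 -1.4
vertex 4.655 -0.589 0.436
endloop
endfacet
facet normal -0.561 -0.369 0.741
outer loop
vertex -3.047 1.84 -0.454
vertex -4.301 3.039 -0.806
vertex -3.981 0.452 -1.851
endloop
endfacet
facet normal 0.709 -0.677 0.199
outer loop
vertex -3.359 0.861 -2.674
vertex -3.047 1.84 -0.454
vertex -3.981 0.452 -1.851
endloop
endfacet
facet normal -0.561 -0.369 0.741
outer loop
vertex -3.981 0.452 -1.851
vertex -4.301 3.039 -0.806
vertex -5.235 1.65 -2.203
endloop
endfacet
facet normal -0.429 -0.637 -0.641
outer loop
vertex -5.235 1.65 -2.203
vertex -3.359 0.861 -2.674
vertex -3.981 0.452 -1.851
endloop
endfacet
facet normal 0.429 0.637 0.641
outer loop
vertex -3.047 1.84 -0.454
vertex -3.679 3.448 -1.629
vertex -4.301 3.039 -0.806
endloop
endfacet
facet normal 0.709 -0.677 0.199
outer loop
vertex -2.425 2.25 -1.277
vertex -3.047 1.84 -0.454
vertex -3.359 0.861 -2.674
endloop
endfacet
facet normal 0.428 0.637 0.641
outer loop
vertex -2.425 2.25 -1.277
vertex -3.679 3.448 -1.629
vertex -3.047 1.84 -0.454
endloop
endfacet
facet normal -0.709 0.677 -0.199
outer loop
vertex -4.301 3.039 -0.806
vertex -3.679 3.448 -1.629
vertex -5.235 1.65 -2.203
endloop
endfacet
facet normal -0.429 -0.637 -0.641
outer loop
vertex -4.613 2.06 -3.026
vertex -3.359 0.861 -2.674
vertex -5.235 1.65 -2.203
endloop
endfacet
facet normal -0.709 0.677 -0.199
outer loop
vertex -5.235 1.65 -2.203
vertex -3.679 3.448 -1.629
vertex -4.613 2.06 -3.026
endloop
endfacet
facet normal 0.561 0.369 -0.741
outer loop
vertex -4.613 2.06 -3.026
vertex -2.425 2.25 -1.277
vertex -3.359 0.861 -2.674
endloop
endfacet
facet normal 0.561 0.369 -0.741
outer loop
vertex -3.679 3.448 -1.629
vertex -2.425 2.25 -1.277
vertex -4.613 2.06 -3.026
endloop
endfacet

endsolid


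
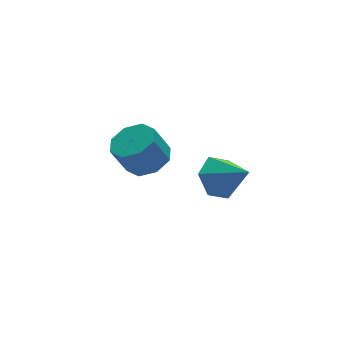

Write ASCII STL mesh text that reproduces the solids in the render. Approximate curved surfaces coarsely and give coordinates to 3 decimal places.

solid 
facet normal -0.319 0.748 -0.582
outer loop
vertex -0.384 -2.179 0.402
vertex -1.168 -2.732 0.121
vertex -1.236 -2.137 0.923
endloop
endfacet
facet normal 0.514 0.246 0.821
outer loop
vertex -0.384 -2.179 0.402
vertex -1.236 -2.137 0.923
vertex -0.632 -3.988 1.099
endloop
endfacet
facet normal -0.320 0.748 -0.582
outer loop
vertex -1.236 -2.137 0.923
vertex -1.168 -2.732 0.121
vertex -2.021 -2.691 0.643
endloop
endfacet
facet normal -0.326 -0.016 0.945
outer loop
vertex -1.236 -2.137 0.923
vertex -2.021 -2.691 0.643
vertex -0.632 -3.988 1.099
endloop
endfacet
facet normal -0.320 0.748 -0.581
outer loop
vertex -2.021 -2.691 0.643
vertex -1.168 -2.732 0.121
vertex -1.953 -3.285 -0.159
endloop
endfacet
facet normal -0.694 -0.606 0.390
outer loop
vertex -2.021 -2.691 0.643
vertex -1.953 -3.285 -0.159
vertex -0.632 -3.988 1.099
endloop
endfacet
facet normal -0.320 0.748 -0.582
outer loop
vertex -1.953 -3.285 -0.159
vertex -1.168 -2.732 0.121
vertex -1.101 -3.326 -0.68
endloop
endfacet
facet normal -0.221 -0.932 -0.288
outer loop
vertex -1.953 -3.285 -0.159
vertex -1.101 -3.326 -0.68
vertex -0.632 -3.988 1.099
endloop
endfacet
facet normal -0.320 0.748 -0.582
outer loop
vertex -1.101 -3.326 -0.68
vertex -1.168 -2.732 0.121
vertex -0.316 -2.773 -0.4
endloop
endfacet
facet normal 0.618 -0.669 -0.412
outer loop
vertex -1.101 -3.326 -0.68
vertex -0.316 -2.773 -0.4
vertex -0.632 -3.988 1.099
endloop
endfacet
facet normal -0.319 0.748 -0.581
outer loop
vertex -0.316 -2.773 -0.4
vertex -1.168 -2.732 0.121
vertex -0.384 -2.179 0.402
endloop
endfacet
facet normal 0.986 -0.080 0.143
outer loop
vertex -0.316 -2.773 -0.4
vertex -0.384 -2.179 0.402
vertex -0.632 -3.988 1.099
endloop
endfacet
facet normal 0.441 -0.081 -0.894
outer loop
vertex -1.433 0.416 -0.934
vertex -1.921 1.231 -1.248
vertex -1.043 1.061 -0.8
endloop
endfacet
facet normal 0.739 -0.533 0.413
outer loop
vertex -1.433 0.416 -0.934
vertex -1.043 1.061 -0.8
vertex -2.072 0.534 0.363
endloop
endfacet
facet normal 0.739 -0.532 0.413
outer loop
vertex -2.072 0.534 0.363
vertex -1.043 1.061 -0.8
vertex -1.682 1.179 0.496
endloop
endfacet
facet normal -0.441 0.082 0.894
outer loop
vertex -2.072 0.534 0.363
vertex -1.682 1.179 0.496
vertex -2.559 1.349 0.048
endloop
endfacet
facet normal 0.440 -0.082 -0.894
outer loop
vertex -1.043 1.061 -0.8
vertex -1.921 1.231 -1.248
vertex -1.166 1.805 -0.929
endloop
endfacet
facet normal 0.883 0.218 0.416
outer loop
vertex -1.043 1.061 -0.8
vertex -1.166 1.805 -0.929
vertex -1.682 1.179 0.496
endloop
endfacet
facet normal 0.883 0.218 0.416
outer loop
vertex -1.682 1.179 0.496
vertex -1.166 1.805 -0.929
vertex -1.805 1.923 0.367
endloop
endfacet
facet normal -0.441 0.082 0.894
outer loop
vertex -1.682 1.179 0.496
vertex -1.805 1.923 0.367
vertex -2.559 1.349 0.048
endloop
endfacet
facet normal 0.440 -0.082 -0.894
outer loop
vertex -1.166 1.805 -0.929
vertex -1.921 1.231 -1.248
vertex -1.732 2.213 -1.245
endloop
endfacet
facet normal 0.510 0.842 0.175
outer loop
vertex -1.166 1.805 -0.929
vertex -1.732 2.213 -1.245
vertex -1.805 1.923 0.367
endloop
endfacet
facet normal 0.510 0.842 0.175
outer loop
vertex -1.805 1.923 0.367
vertex -1.732 2.213 -1.245
vertex -2.371 2.331 0.051
endloop
endfacet
facet normal -0.440 0.082 0.894
outer loop
vertex -1.805 1.923 0.367
vertex -2.371 2.331 0.051
vertex -2.559 1.349 0.048
endloop
endfacet
facet normal 0.441 -0.082 -0.894
outer loop
vertex -1.732 2.213 -1.245
vertex -1.921 1.231 -1.248
vertex -2.408 2.046 -1.563
endloop
endfacet
facet normal -0.161 0.973 -0.168
outer loop
vertex -1.732 2.213 -1.245
vertex -2.408 2.046 -1.563
vertex -2.371 2.331 0.051
endloop
endfacet
facet normal -0.161 0.972 -0.168
outer loop
vertex -2.371 2.331 0.051
vertex -2.408 2.046 -1.563
vertex -3.047 2.164 -0.266
endloop
endfacet
facet normal -0.440 0.081 0.895
outer loop
vertex -2.371 2.331 0.051
vertex -3.047 2.164 -0.266
vertex -2.559 1.349 0.048
endloop
endfacet
facet normal 0.441 -0.082 -0.894
outer loop
vertex -2.408 2.046 -1.563
vertex -1.921 1.231 -1.248
vertex -2.798 1.401 -1.696
endloop
endfacet
facet normal -0.739 0.532 -0.413
outer loop
vertex -2.408 2.046 -1.563
vertex -2.798 1.401 -1.696
vertex -3.047 2.164 -0.266
endloop
endfacet
facet normal -0.739 0.533 -0.413
outer loop
vertex -3.047 2.164 -0.266
vertex -2.798 1.401 -1.696
vertex -3.437 1.519 -0.4
endloop
endfacet
facet normal -0.441 0.081 0.894
outer loop
vertex -3.047 2.164 -0.266
vertex -3.437 1.519 -0.4
vertex -2.559 1.349 0.048
endloop
endfacet
facet normal 0.441 -0.082 -0.894
outer loop
vertex -2.798 1.401 -1.696
vertex -1.921 1.231 -1.248
vertex -2.675 0.657 -1.567
endloop
endfacet
facet normal -0.883 -0.218 -0.416
outer loop
vertex -2.798 1.401 -1.696
vertex -2.675 0.657 -1.567
vertex -3.437 1.519 -0.4
endloop
endfacet
facet normal -0.883 -0.218 -0.416
outer loop
vertex -3.437 1.519 -0.4
vertex -2.675 0.657 -1.567
vertex -3.314 0.775 -0.271
endloop
endfacet
facet normal -0.440 0.082 0.894
outer loop
vertex -3.437 1.519 -0.4
vertex -3.314 0.775 -0.271
vertex -2.559 1.349 0.048
endloop
endfacet
facet normal 0.440 -0.082 -0.894
outer loop
vertex -2.675 0.657 -1.567
vertex -1.921 1.231 -1.248
vertex -2.109 0.249 -1.251
endloop
endfacet
facet normal -0.510 -0.842 -0.175
outer loop
vertex -2.675 0.657 -1.567
vertex -2.109 0.249 -1.251
vertex -3.314 0.775 -0.271
endloop
endfacet
facet normal -0.510 -0.842 -0.175
outer loop
vertex -3.314 0.775 -0.271
vertex -2.109 0.249 -1.251
vertex -2.748 0.367 0.045
endloop
endfacet
facet normal -0.440 0.082 0.894
outer loop
vertex -3.314 0.775 -0.271
vertex -2.748 0.367 0.045
vertex -2.559 1.349 0.048
endloop
endfacet
facet normal 0.440 -0.081 -0.895
outer loop
vertex -2.109 0.249 -1.251
vertex -1.921 1.231 -1.248
vertex -1.433 0.416 -0.934
endloop
endfacet
facet normal 0.161 -0.972 0.168
outer loop
vertex -2.109 0.249 -1.251
vertex -1.433 0.416 -0.934
vertex -2.748 0.367 0.045
endloop
endfacet
facet normal 0.161 -0.973 0.168
outer loop
vertex -2.748 0.367 0.045
vertex -1.433 0.416 -0.934
vertex -2.072 0.534 0.363
endloop
endfacet
facet normal -0.441 0.082 0.894
outer loop
vertex -2.748 0.367 0.045
vertex -2.072 0.534 0.363
vertex -2.559 1.349 0.048
endloop
endfacet

endsolid
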